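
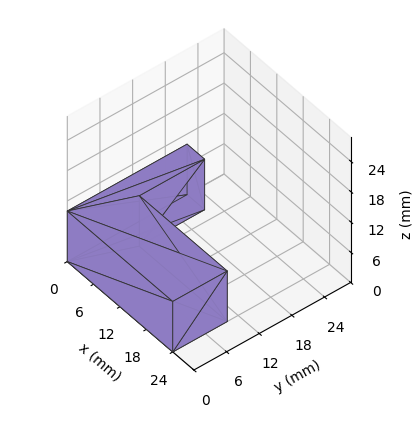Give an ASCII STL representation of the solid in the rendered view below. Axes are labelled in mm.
Reading the render: the shape is an L-shaped prism: outer 24 × 22 mm, arm thicknesses ≈ 10 mm (horizontal) and 4 mm (vertical), extruded 10 mm in z (dimensions read to the nearest mm from the axis ticks). For the STL, each face is triangulated and given an outward normal.

solid part
  facet normal 0.0000 0.0000 -1.0000
    outer loop
      vertex 24.0 10.0 0.0
      vertex 24.0 0.0 0.0
      vertex 0.0 0.0 0.0
    endloop
  endfacet
  facet normal 0.0000 0.0000 -1.0000
    outer loop
      vertex 4.0 10.0 0.0
      vertex 24.0 10.0 0.0
      vertex 0.0 0.0 0.0
    endloop
  endfacet
  facet normal 0.0000 0.0000 -1.0000
    outer loop
      vertex 4.0 22.0 0.0
      vertex 4.0 10.0 0.0
      vertex 0.0 0.0 0.0
    endloop
  endfacet
  facet normal 0.0000 0.0000 -1.0000
    outer loop
      vertex 0.0 22.0 0.0
      vertex 4.0 22.0 0.0
      vertex 0.0 0.0 0.0
    endloop
  endfacet
  facet normal 0.0000 0.0000 1.0000
    outer loop
      vertex 0.0 0.0 10.0
      vertex 24.0 0.0 10.0
      vertex 24.0 10.0 10.0
    endloop
  endfacet
  facet normal 0.0000 0.0000 1.0000
    outer loop
      vertex 0.0 0.0 10.0
      vertex 24.0 10.0 10.0
      vertex 4.0 10.0 10.0
    endloop
  endfacet
  facet normal 0.0000 0.0000 1.0000
    outer loop
      vertex 0.0 0.0 10.0
      vertex 4.0 10.0 10.0
      vertex 4.0 22.0 10.0
    endloop
  endfacet
  facet normal 0.0000 0.0000 1.0000
    outer loop
      vertex 0.0 0.0 10.0
      vertex 4.0 22.0 10.0
      vertex 0.0 22.0 10.0
    endloop
  endfacet
  facet normal 0.0000 -1.0000 0.0000
    outer loop
      vertex 0.0 0.0 0.0
      vertex 24.0 0.0 0.0
      vertex 24.0 0.0 10.0
    endloop
  endfacet
  facet normal 0.0000 -1.0000 0.0000
    outer loop
      vertex 0.0 0.0 0.0
      vertex 24.0 0.0 10.0
      vertex 0.0 0.0 10.0
    endloop
  endfacet
  facet normal 1.0000 0.0000 0.0000
    outer loop
      vertex 24.0 0.0 0.0
      vertex 24.0 10.0 0.0
      vertex 24.0 10.0 10.0
    endloop
  endfacet
  facet normal 1.0000 0.0000 0.0000
    outer loop
      vertex 24.0 0.0 0.0
      vertex 24.0 10.0 10.0
      vertex 24.0 0.0 10.0
    endloop
  endfacet
  facet normal 0.0000 1.0000 0.0000
    outer loop
      vertex 24.0 10.0 0.0
      vertex 4.0 10.0 0.0
      vertex 4.0 10.0 10.0
    endloop
  endfacet
  facet normal 0.0000 1.0000 0.0000
    outer loop
      vertex 24.0 10.0 0.0
      vertex 4.0 10.0 10.0
      vertex 24.0 10.0 10.0
    endloop
  endfacet
  facet normal 1.0000 0.0000 0.0000
    outer loop
      vertex 4.0 10.0 0.0
      vertex 4.0 22.0 0.0
      vertex 4.0 22.0 10.0
    endloop
  endfacet
  facet normal 1.0000 0.0000 0.0000
    outer loop
      vertex 4.0 10.0 0.0
      vertex 4.0 22.0 10.0
      vertex 4.0 10.0 10.0
    endloop
  endfacet
  facet normal 0.0000 1.0000 0.0000
    outer loop
      vertex 4.0 22.0 0.0
      vertex 0.0 22.0 0.0
      vertex 0.0 22.0 10.0
    endloop
  endfacet
  facet normal 0.0000 1.0000 0.0000
    outer loop
      vertex 4.0 22.0 0.0
      vertex 0.0 22.0 10.0
      vertex 4.0 22.0 10.0
    endloop
  endfacet
  facet normal -1.0000 0.0000 0.0000
    outer loop
      vertex 0.0 22.0 0.0
      vertex 0.0 0.0 0.0
      vertex 0.0 0.0 10.0
    endloop
  endfacet
  facet normal -1.0000 0.0000 0.0000
    outer loop
      vertex 0.0 22.0 0.0
      vertex 0.0 0.0 10.0
      vertex 0.0 22.0 10.0
    endloop
  endfacet
endsolid part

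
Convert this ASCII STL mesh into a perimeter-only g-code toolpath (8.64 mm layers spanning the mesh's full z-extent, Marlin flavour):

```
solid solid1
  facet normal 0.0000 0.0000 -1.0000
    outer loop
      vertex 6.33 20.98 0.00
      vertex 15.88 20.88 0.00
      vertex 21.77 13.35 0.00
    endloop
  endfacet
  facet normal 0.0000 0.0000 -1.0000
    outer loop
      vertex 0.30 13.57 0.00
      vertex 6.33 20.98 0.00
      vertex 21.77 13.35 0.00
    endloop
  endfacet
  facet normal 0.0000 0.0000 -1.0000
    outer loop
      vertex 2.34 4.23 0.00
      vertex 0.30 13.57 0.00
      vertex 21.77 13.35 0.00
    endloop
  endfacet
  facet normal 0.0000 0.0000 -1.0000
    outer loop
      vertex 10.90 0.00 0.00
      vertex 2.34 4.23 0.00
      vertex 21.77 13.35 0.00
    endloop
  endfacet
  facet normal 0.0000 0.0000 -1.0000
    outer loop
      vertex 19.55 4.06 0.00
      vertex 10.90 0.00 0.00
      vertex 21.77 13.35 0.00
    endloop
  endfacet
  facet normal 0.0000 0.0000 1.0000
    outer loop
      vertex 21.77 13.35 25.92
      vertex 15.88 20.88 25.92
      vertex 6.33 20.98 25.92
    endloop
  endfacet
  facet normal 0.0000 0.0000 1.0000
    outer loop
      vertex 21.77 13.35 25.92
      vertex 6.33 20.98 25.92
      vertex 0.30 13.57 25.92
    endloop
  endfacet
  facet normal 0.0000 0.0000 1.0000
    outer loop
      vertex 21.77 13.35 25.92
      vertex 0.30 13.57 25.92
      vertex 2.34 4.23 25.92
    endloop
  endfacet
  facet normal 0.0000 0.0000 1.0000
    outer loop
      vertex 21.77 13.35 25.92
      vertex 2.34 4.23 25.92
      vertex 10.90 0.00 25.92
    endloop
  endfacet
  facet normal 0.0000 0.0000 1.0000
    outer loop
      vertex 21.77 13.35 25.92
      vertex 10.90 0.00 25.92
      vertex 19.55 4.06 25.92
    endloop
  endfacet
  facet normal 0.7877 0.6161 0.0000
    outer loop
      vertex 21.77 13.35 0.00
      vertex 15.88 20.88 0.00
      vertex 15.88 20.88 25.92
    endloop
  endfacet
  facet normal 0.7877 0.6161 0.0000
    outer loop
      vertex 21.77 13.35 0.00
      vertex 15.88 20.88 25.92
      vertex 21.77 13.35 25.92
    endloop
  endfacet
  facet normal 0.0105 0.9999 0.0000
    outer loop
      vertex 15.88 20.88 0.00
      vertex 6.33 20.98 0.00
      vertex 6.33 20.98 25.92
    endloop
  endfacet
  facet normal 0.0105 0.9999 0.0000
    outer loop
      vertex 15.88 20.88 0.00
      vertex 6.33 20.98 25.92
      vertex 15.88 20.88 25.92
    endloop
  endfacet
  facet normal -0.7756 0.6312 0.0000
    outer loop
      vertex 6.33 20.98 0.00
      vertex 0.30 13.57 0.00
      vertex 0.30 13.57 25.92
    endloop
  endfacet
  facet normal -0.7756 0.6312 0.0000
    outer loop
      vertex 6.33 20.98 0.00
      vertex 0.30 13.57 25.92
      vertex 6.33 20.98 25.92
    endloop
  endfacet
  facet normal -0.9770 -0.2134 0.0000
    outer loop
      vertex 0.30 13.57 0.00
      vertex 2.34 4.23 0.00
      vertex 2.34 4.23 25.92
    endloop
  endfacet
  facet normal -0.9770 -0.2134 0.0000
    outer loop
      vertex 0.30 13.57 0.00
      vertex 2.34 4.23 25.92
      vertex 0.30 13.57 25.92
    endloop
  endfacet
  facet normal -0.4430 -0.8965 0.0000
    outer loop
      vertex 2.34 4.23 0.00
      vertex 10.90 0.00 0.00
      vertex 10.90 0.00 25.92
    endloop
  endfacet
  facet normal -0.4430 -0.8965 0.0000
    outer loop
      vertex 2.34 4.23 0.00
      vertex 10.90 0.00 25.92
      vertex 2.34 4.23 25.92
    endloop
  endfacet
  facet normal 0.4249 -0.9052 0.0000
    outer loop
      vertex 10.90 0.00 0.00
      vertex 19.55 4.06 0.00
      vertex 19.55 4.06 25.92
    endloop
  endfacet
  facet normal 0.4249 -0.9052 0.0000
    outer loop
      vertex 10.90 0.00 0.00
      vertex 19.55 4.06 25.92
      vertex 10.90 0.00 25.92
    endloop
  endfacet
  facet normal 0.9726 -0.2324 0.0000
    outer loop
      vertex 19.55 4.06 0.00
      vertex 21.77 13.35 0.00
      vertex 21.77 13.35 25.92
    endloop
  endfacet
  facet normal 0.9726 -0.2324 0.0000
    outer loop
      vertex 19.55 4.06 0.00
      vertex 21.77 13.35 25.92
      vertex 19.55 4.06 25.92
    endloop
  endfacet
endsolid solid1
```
; perimeter-only toolpath
G21 ; units = mm
G90 ; absolute positioning
G28 ; home
; layer 1
G0 Z8.64
G0 X21.77 Y13.35
G1 X15.88 Y20.88
G1 X6.33 Y20.98
G1 X0.30 Y13.57
G1 X2.34 Y4.23
G1 X10.90 Y0.00
G1 X19.55 Y4.06
G1 X21.77 Y13.35
; layer 2
G0 Z17.28
G0 X21.77 Y13.35
G1 X15.88 Y20.88
G1 X6.33 Y20.98
G1 X0.30 Y13.57
G1 X2.34 Y4.23
G1 X10.90 Y0.00
G1 X19.55 Y4.06
G1 X21.77 Y13.35
; layer 3
G0 Z25.92
G0 X21.77 Y13.35
G1 X15.88 Y20.88
G1 X6.33 Y20.98
G1 X0.30 Y13.57
G1 X2.34 Y4.23
G1 X10.90 Y0.00
G1 X19.55 Y4.06
G1 X21.77 Y13.35
M2 ; end

The solid is a regular 7-sided prism (a cylinder approximated with 7 flat sides), circumscribed radius ≈ 11 mm, height ≈ 25.9 mm. Slicing at Δz = 8.64 mm — 3 equal slices spanning the solid's height, so layer i sits at z = i·h/3 — gives 3 non-empty perimeters. Each is a 7-segment closed polygon; G0 lifts to the layer z and rapids to the start vertex, then G1 traces the edges.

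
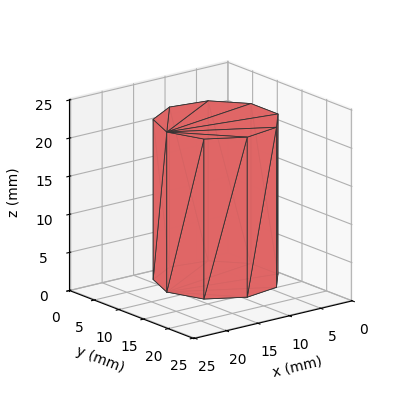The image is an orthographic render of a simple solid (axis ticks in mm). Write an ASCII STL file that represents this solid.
Reading the render: the shape is a regular 9-sided prism (a cylinder approximated with 9 flat sides), circumscribed radius ≈ 8 mm, height ≈ 21 mm (dimensions read to the nearest mm from the axis ticks). For the STL, each face is triangulated and given an outward normal.

solid part
  facet normal 0.0000 0.0000 -1.0000
    outer loop
      vertex 9.389 15.878 0.000
      vertex 14.128 13.142 0.000
      vertex 16.000 8.000 0.000
    endloop
  endfacet
  facet normal 0.0000 0.0000 -1.0000
    outer loop
      vertex 4.000 14.928 0.000
      vertex 9.389 15.878 0.000
      vertex 16.000 8.000 0.000
    endloop
  endfacet
  facet normal 0.0000 0.0000 -1.0000
    outer loop
      vertex 0.482 10.736 0.000
      vertex 4.000 14.928 0.000
      vertex 16.000 8.000 0.000
    endloop
  endfacet
  facet normal 0.0000 0.0000 -1.0000
    outer loop
      vertex 0.482 5.264 0.000
      vertex 0.482 10.736 0.000
      vertex 16.000 8.000 0.000
    endloop
  endfacet
  facet normal 0.0000 0.0000 -1.0000
    outer loop
      vertex 4.000 1.072 0.000
      vertex 0.482 5.264 0.000
      vertex 16.000 8.000 0.000
    endloop
  endfacet
  facet normal 0.0000 0.0000 -1.0000
    outer loop
      vertex 9.389 0.122 0.000
      vertex 4.000 1.072 0.000
      vertex 16.000 8.000 0.000
    endloop
  endfacet
  facet normal 0.0000 0.0000 -1.0000
    outer loop
      vertex 14.128 2.858 0.000
      vertex 9.389 0.122 0.000
      vertex 16.000 8.000 0.000
    endloop
  endfacet
  facet normal 0.0000 0.0000 1.0000
    outer loop
      vertex 16.000 8.000 21.000
      vertex 14.128 13.142 21.000
      vertex 9.389 15.878 21.000
    endloop
  endfacet
  facet normal 0.0000 0.0000 1.0000
    outer loop
      vertex 16.000 8.000 21.000
      vertex 9.389 15.878 21.000
      vertex 4.000 14.928 21.000
    endloop
  endfacet
  facet normal 0.0000 0.0000 1.0000
    outer loop
      vertex 16.000 8.000 21.000
      vertex 4.000 14.928 21.000
      vertex 0.482 10.736 21.000
    endloop
  endfacet
  facet normal 0.0000 0.0000 1.0000
    outer loop
      vertex 16.000 8.000 21.000
      vertex 0.482 10.736 21.000
      vertex 0.482 5.264 21.000
    endloop
  endfacet
  facet normal 0.0000 0.0000 1.0000
    outer loop
      vertex 16.000 8.000 21.000
      vertex 0.482 5.264 21.000
      vertex 4.000 1.072 21.000
    endloop
  endfacet
  facet normal 0.0000 0.0000 1.0000
    outer loop
      vertex 16.000 8.000 21.000
      vertex 4.000 1.072 21.000
      vertex 9.389 0.122 21.000
    endloop
  endfacet
  facet normal 0.0000 0.0000 1.0000
    outer loop
      vertex 16.000 8.000 21.000
      vertex 9.389 0.122 21.000
      vertex 14.128 2.858 21.000
    endloop
  endfacet
  facet normal 0.9397 0.3421 0.0000
    outer loop
      vertex 16.000 8.000 0.000
      vertex 14.128 13.142 0.000
      vertex 14.128 13.142 21.000
    endloop
  endfacet
  facet normal 0.9397 0.3421 0.0000
    outer loop
      vertex 16.000 8.000 0.000
      vertex 14.128 13.142 21.000
      vertex 16.000 8.000 21.000
    endloop
  endfacet
  facet normal 0.5000 0.8660 0.0000
    outer loop
      vertex 14.128 13.142 0.000
      vertex 9.389 15.878 0.000
      vertex 9.389 15.878 21.000
    endloop
  endfacet
  facet normal 0.5000 0.8660 0.0000
    outer loop
      vertex 14.128 13.142 0.000
      vertex 9.389 15.878 21.000
      vertex 14.128 13.142 21.000
    endloop
  endfacet
  facet normal -0.1736 0.9848 0.0000
    outer loop
      vertex 9.389 15.878 0.000
      vertex 4.000 14.928 0.000
      vertex 4.000 14.928 21.000
    endloop
  endfacet
  facet normal -0.1736 0.9848 0.0000
    outer loop
      vertex 9.389 15.878 0.000
      vertex 4.000 14.928 21.000
      vertex 9.389 15.878 21.000
    endloop
  endfacet
  facet normal -0.7660 0.6428 0.0000
    outer loop
      vertex 4.000 14.928 0.000
      vertex 0.482 10.736 0.000
      vertex 0.482 10.736 21.000
    endloop
  endfacet
  facet normal -0.7660 0.6428 0.0000
    outer loop
      vertex 4.000 14.928 0.000
      vertex 0.482 10.736 21.000
      vertex 4.000 14.928 21.000
    endloop
  endfacet
  facet normal -1.0000 0.0000 0.0000
    outer loop
      vertex 0.482 10.736 0.000
      vertex 0.482 5.264 0.000
      vertex 0.482 5.264 21.000
    endloop
  endfacet
  facet normal -1.0000 0.0000 0.0000
    outer loop
      vertex 0.482 10.736 0.000
      vertex 0.482 5.264 21.000
      vertex 0.482 10.736 21.000
    endloop
  endfacet
  facet normal -0.7660 -0.6428 0.0000
    outer loop
      vertex 0.482 5.264 0.000
      vertex 4.000 1.072 0.000
      vertex 4.000 1.072 21.000
    endloop
  endfacet
  facet normal -0.7660 -0.6428 0.0000
    outer loop
      vertex 0.482 5.264 0.000
      vertex 4.000 1.072 21.000
      vertex 0.482 5.264 21.000
    endloop
  endfacet
  facet normal -0.1736 -0.9848 0.0000
    outer loop
      vertex 4.000 1.072 0.000
      vertex 9.389 0.122 0.000
      vertex 9.389 0.122 21.000
    endloop
  endfacet
  facet normal -0.1736 -0.9848 0.0000
    outer loop
      vertex 4.000 1.072 0.000
      vertex 9.389 0.122 21.000
      vertex 4.000 1.072 21.000
    endloop
  endfacet
  facet normal 0.5000 -0.8660 0.0000
    outer loop
      vertex 9.389 0.122 0.000
      vertex 14.128 2.858 0.000
      vertex 14.128 2.858 21.000
    endloop
  endfacet
  facet normal 0.5000 -0.8660 0.0000
    outer loop
      vertex 9.389 0.122 0.000
      vertex 14.128 2.858 21.000
      vertex 9.389 0.122 21.000
    endloop
  endfacet
  facet normal 0.9397 -0.3421 0.0000
    outer loop
      vertex 14.128 2.858 0.000
      vertex 16.000 8.000 0.000
      vertex 16.000 8.000 21.000
    endloop
  endfacet
  facet normal 0.9397 -0.3421 0.0000
    outer loop
      vertex 14.128 2.858 0.000
      vertex 16.000 8.000 21.000
      vertex 14.128 2.858 21.000
    endloop
  endfacet
endsolid part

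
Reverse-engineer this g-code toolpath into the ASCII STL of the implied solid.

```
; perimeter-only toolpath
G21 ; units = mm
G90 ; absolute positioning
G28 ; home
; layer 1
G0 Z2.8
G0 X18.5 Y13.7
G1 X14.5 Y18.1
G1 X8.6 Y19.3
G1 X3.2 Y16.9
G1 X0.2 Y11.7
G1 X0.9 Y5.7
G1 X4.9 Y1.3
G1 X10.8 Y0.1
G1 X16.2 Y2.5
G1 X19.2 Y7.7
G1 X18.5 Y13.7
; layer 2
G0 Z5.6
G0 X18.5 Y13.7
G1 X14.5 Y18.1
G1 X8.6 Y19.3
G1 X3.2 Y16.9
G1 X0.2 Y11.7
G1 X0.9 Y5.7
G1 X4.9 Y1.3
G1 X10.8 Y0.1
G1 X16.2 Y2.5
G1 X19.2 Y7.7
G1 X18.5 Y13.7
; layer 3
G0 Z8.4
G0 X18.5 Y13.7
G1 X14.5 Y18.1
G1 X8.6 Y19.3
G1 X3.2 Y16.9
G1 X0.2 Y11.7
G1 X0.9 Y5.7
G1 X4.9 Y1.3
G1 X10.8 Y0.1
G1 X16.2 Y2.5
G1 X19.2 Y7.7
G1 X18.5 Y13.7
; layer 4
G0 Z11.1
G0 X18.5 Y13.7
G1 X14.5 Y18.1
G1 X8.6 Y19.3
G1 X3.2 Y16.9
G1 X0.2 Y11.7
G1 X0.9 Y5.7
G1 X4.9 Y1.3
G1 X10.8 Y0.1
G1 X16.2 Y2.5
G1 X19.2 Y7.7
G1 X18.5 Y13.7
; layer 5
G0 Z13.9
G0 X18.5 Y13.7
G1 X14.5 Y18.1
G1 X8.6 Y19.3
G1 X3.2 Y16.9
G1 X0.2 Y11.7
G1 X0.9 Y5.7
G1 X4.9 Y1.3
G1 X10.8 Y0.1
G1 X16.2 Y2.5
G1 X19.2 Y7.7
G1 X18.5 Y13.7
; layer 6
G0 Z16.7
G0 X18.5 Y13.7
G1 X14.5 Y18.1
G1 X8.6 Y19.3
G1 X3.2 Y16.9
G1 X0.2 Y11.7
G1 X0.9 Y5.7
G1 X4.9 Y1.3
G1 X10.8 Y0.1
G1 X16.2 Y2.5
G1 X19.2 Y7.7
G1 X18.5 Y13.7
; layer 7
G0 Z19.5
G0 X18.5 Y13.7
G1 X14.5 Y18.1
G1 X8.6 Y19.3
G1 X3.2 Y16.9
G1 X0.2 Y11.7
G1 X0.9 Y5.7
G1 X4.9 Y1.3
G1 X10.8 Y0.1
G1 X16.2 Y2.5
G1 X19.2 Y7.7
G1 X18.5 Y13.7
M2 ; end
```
solid part
  facet normal 0.0000 0.0000 -1.0000
    outer loop
      vertex 8.6 19.3 0.0
      vertex 14.5 18.1 0.0
      vertex 18.5 13.7 0.0
    endloop
  endfacet
  facet normal 0.0000 0.0000 -1.0000
    outer loop
      vertex 3.2 16.9 0.0
      vertex 8.6 19.3 0.0
      vertex 18.5 13.7 0.0
    endloop
  endfacet
  facet normal 0.0000 0.0000 -1.0000
    outer loop
      vertex 0.2 11.7 0.0
      vertex 3.2 16.9 0.0
      vertex 18.5 13.7 0.0
    endloop
  endfacet
  facet normal 0.0000 0.0000 -1.0000
    outer loop
      vertex 0.9 5.7 0.0
      vertex 0.2 11.7 0.0
      vertex 18.5 13.7 0.0
    endloop
  endfacet
  facet normal 0.0000 0.0000 -1.0000
    outer loop
      vertex 4.9 1.3 0.0
      vertex 0.9 5.7 0.0
      vertex 18.5 13.7 0.0
    endloop
  endfacet
  facet normal 0.0000 0.0000 -1.0000
    outer loop
      vertex 10.8 0.1 0.0
      vertex 4.9 1.3 0.0
      vertex 18.5 13.7 0.0
    endloop
  endfacet
  facet normal 0.0000 0.0000 -1.0000
    outer loop
      vertex 16.2 2.5 0.0
      vertex 10.8 0.1 0.0
      vertex 18.5 13.7 0.0
    endloop
  endfacet
  facet normal 0.0000 0.0000 -1.0000
    outer loop
      vertex 19.2 7.7 0.0
      vertex 16.2 2.5 0.0
      vertex 18.5 13.7 0.0
    endloop
  endfacet
  facet normal 0.0000 0.0000 1.0000
    outer loop
      vertex 18.5 13.7 19.5
      vertex 14.5 18.1 19.5
      vertex 8.6 19.3 19.5
    endloop
  endfacet
  facet normal 0.0000 0.0000 1.0000
    outer loop
      vertex 18.5 13.7 19.5
      vertex 8.6 19.3 19.5
      vertex 3.2 16.9 19.5
    endloop
  endfacet
  facet normal 0.0000 0.0000 1.0000
    outer loop
      vertex 18.5 13.7 19.5
      vertex 3.2 16.9 19.5
      vertex 0.2 11.7 19.5
    endloop
  endfacet
  facet normal 0.0000 0.0000 1.0000
    outer loop
      vertex 18.5 13.7 19.5
      vertex 0.2 11.7 19.5
      vertex 0.9 5.7 19.5
    endloop
  endfacet
  facet normal 0.0000 0.0000 1.0000
    outer loop
      vertex 18.5 13.7 19.5
      vertex 0.9 5.7 19.5
      vertex 4.9 1.3 19.5
    endloop
  endfacet
  facet normal 0.0000 0.0000 1.0000
    outer loop
      vertex 18.5 13.7 19.5
      vertex 4.9 1.3 19.5
      vertex 10.8 0.1 19.5
    endloop
  endfacet
  facet normal 0.0000 0.0000 1.0000
    outer loop
      vertex 18.5 13.7 19.5
      vertex 10.8 0.1 19.5
      vertex 16.2 2.5 19.5
    endloop
  endfacet
  facet normal 0.0000 0.0000 1.0000
    outer loop
      vertex 18.5 13.7 19.5
      vertex 16.2 2.5 19.5
      vertex 19.2 7.7 19.5
    endloop
  endfacet
  facet normal 0.7399 0.6727 0.0000
    outer loop
      vertex 18.5 13.7 0.0
      vertex 14.5 18.1 0.0
      vertex 14.5 18.1 19.5
    endloop
  endfacet
  facet normal 0.7399 0.6727 0.0000
    outer loop
      vertex 18.5 13.7 0.0
      vertex 14.5 18.1 19.5
      vertex 18.5 13.7 19.5
    endloop
  endfacet
  facet normal 0.1993 0.9799 0.0000
    outer loop
      vertex 14.5 18.1 0.0
      vertex 8.6 19.3 0.0
      vertex 8.6 19.3 19.5
    endloop
  endfacet
  facet normal 0.1993 0.9799 0.0000
    outer loop
      vertex 14.5 18.1 0.0
      vertex 8.6 19.3 19.5
      vertex 14.5 18.1 19.5
    endloop
  endfacet
  facet normal -0.4061 0.9138 0.0000
    outer loop
      vertex 8.6 19.3 0.0
      vertex 3.2 16.9 0.0
      vertex 3.2 16.9 19.5
    endloop
  endfacet
  facet normal -0.4061 0.9138 0.0000
    outer loop
      vertex 8.6 19.3 0.0
      vertex 3.2 16.9 19.5
      vertex 8.6 19.3 19.5
    endloop
  endfacet
  facet normal -0.8662 0.4997 0.0000
    outer loop
      vertex 3.2 16.9 0.0
      vertex 0.2 11.7 0.0
      vertex 0.2 11.7 19.5
    endloop
  endfacet
  facet normal -0.8662 0.4997 0.0000
    outer loop
      vertex 3.2 16.9 0.0
      vertex 0.2 11.7 19.5
      vertex 3.2 16.9 19.5
    endloop
  endfacet
  facet normal -0.9933 -0.1159 0.0000
    outer loop
      vertex 0.2 11.7 0.0
      vertex 0.9 5.7 0.0
      vertex 0.9 5.7 19.5
    endloop
  endfacet
  facet normal -0.9933 -0.1159 0.0000
    outer loop
      vertex 0.2 11.7 0.0
      vertex 0.9 5.7 19.5
      vertex 0.2 11.7 19.5
    endloop
  endfacet
  facet normal -0.7399 -0.6727 0.0000
    outer loop
      vertex 0.9 5.7 0.0
      vertex 4.9 1.3 0.0
      vertex 4.9 1.3 19.5
    endloop
  endfacet
  facet normal -0.7399 -0.6727 0.0000
    outer loop
      vertex 0.9 5.7 0.0
      vertex 4.9 1.3 19.5
      vertex 0.9 5.7 19.5
    endloop
  endfacet
  facet normal -0.1993 -0.9799 0.0000
    outer loop
      vertex 4.9 1.3 0.0
      vertex 10.8 0.1 0.0
      vertex 10.8 0.1 19.5
    endloop
  endfacet
  facet normal -0.1993 -0.9799 0.0000
    outer loop
      vertex 4.9 1.3 0.0
      vertex 10.8 0.1 19.5
      vertex 4.9 1.3 19.5
    endloop
  endfacet
  facet normal 0.4061 -0.9138 0.0000
    outer loop
      vertex 10.8 0.1 0.0
      vertex 16.2 2.5 0.0
      vertex 16.2 2.5 19.5
    endloop
  endfacet
  facet normal 0.4061 -0.9138 0.0000
    outer loop
      vertex 10.8 0.1 0.0
      vertex 16.2 2.5 19.5
      vertex 10.8 0.1 19.5
    endloop
  endfacet
  facet normal 0.8662 -0.4997 0.0000
    outer loop
      vertex 16.2 2.5 0.0
      vertex 19.2 7.7 0.0
      vertex 19.2 7.7 19.5
    endloop
  endfacet
  facet normal 0.8662 -0.4997 0.0000
    outer loop
      vertex 16.2 2.5 0.0
      vertex 19.2 7.7 19.5
      vertex 16.2 2.5 19.5
    endloop
  endfacet
  facet normal 0.9933 0.1159 0.0000
    outer loop
      vertex 19.2 7.7 0.0
      vertex 18.5 13.7 0.0
      vertex 18.5 13.7 19.5
    endloop
  endfacet
  facet normal 0.9933 0.1159 0.0000
    outer loop
      vertex 19.2 7.7 0.0
      vertex 18.5 13.7 19.5
      vertex 19.2 7.7 19.5
    endloop
  endfacet
endsolid part

The G0 Z moves step by Δz≈2.8 mm. Every layer's G1 loop is the same polygon, so the solid is a straight extrusion of it from z=0 to z≈19.5. Closing with flat bottom and top caps and triangulating gives 36 facets — a regular 10-sided prism (a cylinder approximated with 10 flat sides), circumscribed radius ≈ 9.7 mm, height ≈ 19.5 mm.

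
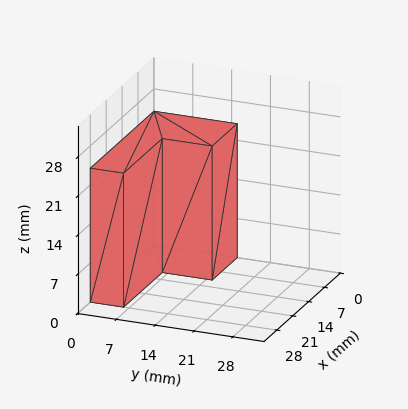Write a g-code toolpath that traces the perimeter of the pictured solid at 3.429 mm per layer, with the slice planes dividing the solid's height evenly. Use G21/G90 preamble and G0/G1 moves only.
Reading the render: the shape is an L-shaped prism: outer 28 × 15 mm, arm thicknesses ≈ 6 mm (horizontal) and 11 mm (vertical), extruded 24 mm in z (dimensions read to the nearest mm from the axis ticks). For the g-code, the solid's height is divided into equal slices at the stated Δz and each level perimeter traced with G1 moves after a G0 lift.

; perimeter-only toolpath
G21 ; units = mm
G90 ; absolute positioning
G28 ; home
; layer 1
G0 Z3.429
G0 X0.000 Y0.000
G1 X28.000 Y0.000
G1 X28.000 Y6.000
G1 X11.000 Y6.000
G1 X11.000 Y15.000
G1 X0.000 Y15.000
G1 X0.000 Y0.000
; layer 2
G0 Z6.857
G0 X0.000 Y0.000
G1 X28.000 Y0.000
G1 X28.000 Y6.000
G1 X11.000 Y6.000
G1 X11.000 Y15.000
G1 X0.000 Y15.000
G1 X0.000 Y0.000
; layer 3
G0 Z10.286
G0 X0.000 Y0.000
G1 X28.000 Y0.000
G1 X28.000 Y6.000
G1 X11.000 Y6.000
G1 X11.000 Y15.000
G1 X0.000 Y15.000
G1 X0.000 Y0.000
; layer 4
G0 Z13.714
G0 X0.000 Y0.000
G1 X28.000 Y0.000
G1 X28.000 Y6.000
G1 X11.000 Y6.000
G1 X11.000 Y15.000
G1 X0.000 Y15.000
G1 X0.000 Y0.000
; layer 5
G0 Z17.143
G0 X0.000 Y0.000
G1 X28.000 Y0.000
G1 X28.000 Y6.000
G1 X11.000 Y6.000
G1 X11.000 Y15.000
G1 X0.000 Y15.000
G1 X0.000 Y0.000
; layer 6
G0 Z20.571
G0 X0.000 Y0.000
G1 X28.000 Y0.000
G1 X28.000 Y6.000
G1 X11.000 Y6.000
G1 X11.000 Y15.000
G1 X0.000 Y15.000
G1 X0.000 Y0.000
; layer 7
G0 Z24.000
G0 X0.000 Y0.000
G1 X28.000 Y0.000
G1 X28.000 Y6.000
G1 X11.000 Y6.000
G1 X11.000 Y15.000
G1 X0.000 Y15.000
G1 X0.000 Y0.000
M2 ; end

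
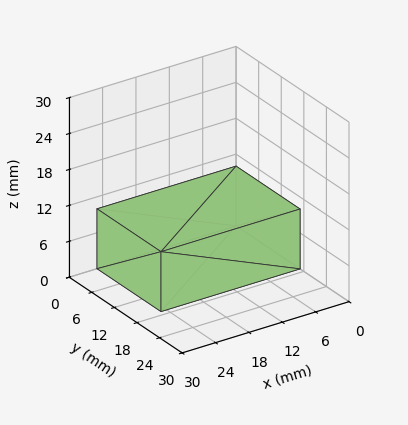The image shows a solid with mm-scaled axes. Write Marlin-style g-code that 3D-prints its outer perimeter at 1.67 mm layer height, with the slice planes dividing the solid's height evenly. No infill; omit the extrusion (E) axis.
Reading the render: the shape is a rectangular box, roughly 25 × 17 mm footprint and 10 mm tall (dimensions read to the nearest mm from the axis ticks). For the g-code, the solid's height is divided into equal slices at the stated Δz and each level perimeter traced with G1 moves after a G0 lift.

; perimeter-only toolpath
G21 ; units = mm
G90 ; absolute positioning
G28 ; home
; layer 1
G0 Z1.67
G0 X0.00 Y0.00
G1 X25.00 Y0.00
G1 X25.00 Y17.00
G1 X0.00 Y17.00
G1 X0.00 Y0.00
; layer 2
G0 Z3.33
G0 X0.00 Y0.00
G1 X25.00 Y0.00
G1 X25.00 Y17.00
G1 X0.00 Y17.00
G1 X0.00 Y0.00
; layer 3
G0 Z5.00
G0 X0.00 Y0.00
G1 X25.00 Y0.00
G1 X25.00 Y17.00
G1 X0.00 Y17.00
G1 X0.00 Y0.00
; layer 4
G0 Z6.67
G0 X0.00 Y0.00
G1 X25.00 Y0.00
G1 X25.00 Y17.00
G1 X0.00 Y17.00
G1 X0.00 Y0.00
; layer 5
G0 Z8.33
G0 X0.00 Y0.00
G1 X25.00 Y0.00
G1 X25.00 Y17.00
G1 X0.00 Y17.00
G1 X0.00 Y0.00
; layer 6
G0 Z10.00
G0 X0.00 Y0.00
G1 X25.00 Y0.00
G1 X25.00 Y17.00
G1 X0.00 Y17.00
G1 X0.00 Y0.00
M2 ; end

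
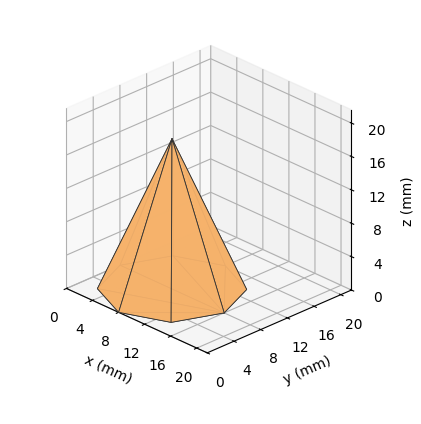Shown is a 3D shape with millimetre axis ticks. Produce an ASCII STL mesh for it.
Reading the render: the shape is a regular 8-sided pyramid, base circumscribed radius ≈ 8 mm, apex at z ≈ 18 mm (dimensions read to the nearest mm from the axis ticks). For the STL, each face is triangulated and given an outward normal.

solid part
  facet normal 0.0000 0.0000 -1.0000
    outer loop
      vertex 8.000 16.000 0.000
      vertex 13.657 13.657 0.000
      vertex 16.000 8.000 0.000
    endloop
  endfacet
  facet normal 0.0000 0.0000 -1.0000
    outer loop
      vertex 2.343 13.657 0.000
      vertex 8.000 16.000 0.000
      vertex 16.000 8.000 0.000
    endloop
  endfacet
  facet normal 0.0000 0.0000 -1.0000
    outer loop
      vertex 0.000 8.000 0.000
      vertex 2.343 13.657 0.000
      vertex 16.000 8.000 0.000
    endloop
  endfacet
  facet normal 0.0000 0.0000 -1.0000
    outer loop
      vertex 2.343 2.343 0.000
      vertex 0.000 8.000 0.000
      vertex 16.000 8.000 0.000
    endloop
  endfacet
  facet normal 0.0000 0.0000 -1.0000
    outer loop
      vertex 8.000 0.000 0.000
      vertex 2.343 2.343 0.000
      vertex 16.000 8.000 0.000
    endloop
  endfacet
  facet normal 0.0000 0.0000 -1.0000
    outer loop
      vertex 13.657 2.343 0.000
      vertex 8.000 0.000 0.000
      vertex 16.000 8.000 0.000
    endloop
  endfacet
  facet normal 0.8546 0.3540 0.3798
    outer loop
      vertex 16.000 8.000 0.000
      vertex 13.657 13.657 0.000
      vertex 8.000 8.000 18.000
    endloop
  endfacet
  facet normal 0.3540 0.8546 0.3798
    outer loop
      vertex 13.657 13.657 0.000
      vertex 8.000 16.000 0.000
      vertex 8.000 8.000 18.000
    endloop
  endfacet
  facet normal -0.3540 0.8546 0.3798
    outer loop
      vertex 8.000 16.000 0.000
      vertex 2.343 13.657 0.000
      vertex 8.000 8.000 18.000
    endloop
  endfacet
  facet normal -0.8546 0.3540 0.3798
    outer loop
      vertex 2.343 13.657 0.000
      vertex 0.000 8.000 0.000
      vertex 8.000 8.000 18.000
    endloop
  endfacet
  facet normal -0.8546 -0.3540 0.3798
    outer loop
      vertex 0.000 8.000 0.000
      vertex 2.343 2.343 0.000
      vertex 8.000 8.000 18.000
    endloop
  endfacet
  facet normal -0.3540 -0.8546 0.3798
    outer loop
      vertex 2.343 2.343 0.000
      vertex 8.000 0.000 0.000
      vertex 8.000 8.000 18.000
    endloop
  endfacet
  facet normal 0.3540 -0.8546 0.3798
    outer loop
      vertex 8.000 0.000 0.000
      vertex 13.657 2.343 0.000
      vertex 8.000 8.000 18.000
    endloop
  endfacet
  facet normal 0.8546 -0.3540 0.3798
    outer loop
      vertex 13.657 2.343 0.000
      vertex 16.000 8.000 0.000
      vertex 8.000 8.000 18.000
    endloop
  endfacet
endsolid part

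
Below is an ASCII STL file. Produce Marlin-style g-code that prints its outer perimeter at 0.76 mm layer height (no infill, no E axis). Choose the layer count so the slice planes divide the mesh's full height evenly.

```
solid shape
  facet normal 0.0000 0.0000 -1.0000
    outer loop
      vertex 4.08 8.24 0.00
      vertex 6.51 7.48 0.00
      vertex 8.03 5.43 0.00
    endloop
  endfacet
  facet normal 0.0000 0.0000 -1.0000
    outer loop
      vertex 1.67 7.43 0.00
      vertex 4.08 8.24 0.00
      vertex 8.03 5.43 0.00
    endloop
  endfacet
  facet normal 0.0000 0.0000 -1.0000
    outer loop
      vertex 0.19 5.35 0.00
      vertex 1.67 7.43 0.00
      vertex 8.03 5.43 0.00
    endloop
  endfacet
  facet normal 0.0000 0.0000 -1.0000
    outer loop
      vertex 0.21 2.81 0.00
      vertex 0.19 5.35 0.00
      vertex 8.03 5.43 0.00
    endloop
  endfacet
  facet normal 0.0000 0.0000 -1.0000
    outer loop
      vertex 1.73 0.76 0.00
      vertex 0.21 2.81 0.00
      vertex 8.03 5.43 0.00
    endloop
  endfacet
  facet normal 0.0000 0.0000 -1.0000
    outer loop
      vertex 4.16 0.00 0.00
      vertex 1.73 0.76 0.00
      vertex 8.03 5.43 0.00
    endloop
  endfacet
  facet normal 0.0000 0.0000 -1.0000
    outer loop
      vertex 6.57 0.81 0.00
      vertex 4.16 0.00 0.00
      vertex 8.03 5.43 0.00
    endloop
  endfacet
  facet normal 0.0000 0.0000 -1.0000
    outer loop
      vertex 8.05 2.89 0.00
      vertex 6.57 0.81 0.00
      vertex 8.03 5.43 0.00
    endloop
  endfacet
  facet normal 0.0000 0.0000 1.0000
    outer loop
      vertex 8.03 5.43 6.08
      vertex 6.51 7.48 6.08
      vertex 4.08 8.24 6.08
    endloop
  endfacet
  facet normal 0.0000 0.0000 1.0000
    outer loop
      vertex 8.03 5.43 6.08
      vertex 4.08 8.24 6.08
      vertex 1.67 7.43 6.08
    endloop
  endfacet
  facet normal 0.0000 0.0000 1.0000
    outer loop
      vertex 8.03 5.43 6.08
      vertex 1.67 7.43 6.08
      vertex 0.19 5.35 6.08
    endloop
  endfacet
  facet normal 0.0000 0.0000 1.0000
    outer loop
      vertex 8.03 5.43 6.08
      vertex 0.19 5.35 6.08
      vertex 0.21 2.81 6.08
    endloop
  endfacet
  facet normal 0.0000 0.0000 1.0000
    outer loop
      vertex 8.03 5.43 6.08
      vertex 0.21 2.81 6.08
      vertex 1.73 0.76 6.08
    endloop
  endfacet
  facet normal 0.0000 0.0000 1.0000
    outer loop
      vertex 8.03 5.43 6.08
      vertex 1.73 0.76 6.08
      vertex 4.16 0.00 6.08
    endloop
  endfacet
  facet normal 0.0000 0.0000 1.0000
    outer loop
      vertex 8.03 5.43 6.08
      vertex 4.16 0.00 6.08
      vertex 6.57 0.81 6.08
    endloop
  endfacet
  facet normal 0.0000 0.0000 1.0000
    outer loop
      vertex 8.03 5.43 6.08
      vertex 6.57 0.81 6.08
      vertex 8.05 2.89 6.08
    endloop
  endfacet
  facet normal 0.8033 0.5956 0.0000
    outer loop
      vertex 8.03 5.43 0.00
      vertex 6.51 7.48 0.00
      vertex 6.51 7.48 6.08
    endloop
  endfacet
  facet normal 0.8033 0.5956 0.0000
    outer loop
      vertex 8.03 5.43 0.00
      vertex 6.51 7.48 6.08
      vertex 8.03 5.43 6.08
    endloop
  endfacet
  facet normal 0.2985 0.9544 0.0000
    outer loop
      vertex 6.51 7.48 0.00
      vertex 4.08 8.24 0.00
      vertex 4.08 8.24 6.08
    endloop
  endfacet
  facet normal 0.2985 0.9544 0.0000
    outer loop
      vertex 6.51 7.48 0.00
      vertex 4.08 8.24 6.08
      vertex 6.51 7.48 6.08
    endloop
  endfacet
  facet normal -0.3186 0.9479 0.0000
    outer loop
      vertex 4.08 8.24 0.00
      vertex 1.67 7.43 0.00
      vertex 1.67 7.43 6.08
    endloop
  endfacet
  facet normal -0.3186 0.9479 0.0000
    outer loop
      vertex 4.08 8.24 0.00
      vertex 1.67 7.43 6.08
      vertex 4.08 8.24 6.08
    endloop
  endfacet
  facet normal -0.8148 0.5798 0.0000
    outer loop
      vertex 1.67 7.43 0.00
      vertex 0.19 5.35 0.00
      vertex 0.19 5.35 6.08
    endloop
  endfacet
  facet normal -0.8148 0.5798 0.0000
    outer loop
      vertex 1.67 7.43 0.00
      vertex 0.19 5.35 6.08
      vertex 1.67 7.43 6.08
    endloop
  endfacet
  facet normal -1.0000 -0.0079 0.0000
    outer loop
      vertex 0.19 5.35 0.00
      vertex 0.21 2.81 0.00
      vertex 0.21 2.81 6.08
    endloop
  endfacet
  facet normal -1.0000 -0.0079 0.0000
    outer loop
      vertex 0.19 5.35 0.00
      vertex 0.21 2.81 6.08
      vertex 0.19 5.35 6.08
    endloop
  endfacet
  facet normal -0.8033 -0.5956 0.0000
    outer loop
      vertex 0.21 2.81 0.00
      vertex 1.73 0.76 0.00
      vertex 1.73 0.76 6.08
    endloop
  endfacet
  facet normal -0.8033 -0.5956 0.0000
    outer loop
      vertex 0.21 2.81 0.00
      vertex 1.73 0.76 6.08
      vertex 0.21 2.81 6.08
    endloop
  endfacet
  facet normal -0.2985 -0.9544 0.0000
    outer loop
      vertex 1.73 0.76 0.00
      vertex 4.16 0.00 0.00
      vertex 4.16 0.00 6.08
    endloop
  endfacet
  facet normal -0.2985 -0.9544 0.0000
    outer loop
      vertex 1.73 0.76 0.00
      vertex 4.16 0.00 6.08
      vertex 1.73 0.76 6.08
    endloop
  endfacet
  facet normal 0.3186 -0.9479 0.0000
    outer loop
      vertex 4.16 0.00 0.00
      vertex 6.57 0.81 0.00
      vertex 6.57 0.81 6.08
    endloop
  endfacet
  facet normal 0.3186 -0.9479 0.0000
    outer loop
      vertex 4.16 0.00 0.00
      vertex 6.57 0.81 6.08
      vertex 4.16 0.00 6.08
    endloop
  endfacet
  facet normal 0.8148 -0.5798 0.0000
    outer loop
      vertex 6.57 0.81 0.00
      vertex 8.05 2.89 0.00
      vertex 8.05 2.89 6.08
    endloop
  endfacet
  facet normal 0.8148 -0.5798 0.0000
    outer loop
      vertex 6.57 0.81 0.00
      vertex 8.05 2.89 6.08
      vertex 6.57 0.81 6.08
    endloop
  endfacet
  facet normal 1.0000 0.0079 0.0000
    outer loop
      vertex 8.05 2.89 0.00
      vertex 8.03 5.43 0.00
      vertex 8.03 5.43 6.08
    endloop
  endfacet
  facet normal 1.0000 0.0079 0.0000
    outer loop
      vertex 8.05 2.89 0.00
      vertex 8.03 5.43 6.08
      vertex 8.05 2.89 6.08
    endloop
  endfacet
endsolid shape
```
; perimeter-only toolpath
G21 ; units = mm
G90 ; absolute positioning
G28 ; home
; layer 1
G0 Z0.76
G0 X8.03 Y5.43
G1 X6.51 Y7.48
G1 X4.08 Y8.24
G1 X1.67 Y7.43
G1 X0.19 Y5.35
G1 X0.21 Y2.81
G1 X1.73 Y0.76
G1 X4.16 Y0.00
G1 X6.57 Y0.81
G1 X8.05 Y2.89
G1 X8.03 Y5.43
; layer 2
G0 Z1.52
G0 X8.03 Y5.43
G1 X6.51 Y7.48
G1 X4.08 Y8.24
G1 X1.67 Y7.43
G1 X0.19 Y5.35
G1 X0.21 Y2.81
G1 X1.73 Y0.76
G1 X4.16 Y0.00
G1 X6.57 Y0.81
G1 X8.05 Y2.89
G1 X8.03 Y5.43
; layer 3
G0 Z2.28
G0 X8.03 Y5.43
G1 X6.51 Y7.48
G1 X4.08 Y8.24
G1 X1.67 Y7.43
G1 X0.19 Y5.35
G1 X0.21 Y2.81
G1 X1.73 Y0.76
G1 X4.16 Y0.00
G1 X6.57 Y0.81
G1 X8.05 Y2.89
G1 X8.03 Y5.43
; layer 4
G0 Z3.04
G0 X8.03 Y5.43
G1 X6.51 Y7.48
G1 X4.08 Y8.24
G1 X1.67 Y7.43
G1 X0.19 Y5.35
G1 X0.21 Y2.81
G1 X1.73 Y0.76
G1 X4.16 Y0.00
G1 X6.57 Y0.81
G1 X8.05 Y2.89
G1 X8.03 Y5.43
; layer 5
G0 Z3.80
G0 X8.03 Y5.43
G1 X6.51 Y7.48
G1 X4.08 Y8.24
G1 X1.67 Y7.43
G1 X0.19 Y5.35
G1 X0.21 Y2.81
G1 X1.73 Y0.76
G1 X4.16 Y0.00
G1 X6.57 Y0.81
G1 X8.05 Y2.89
G1 X8.03 Y5.43
; layer 6
G0 Z4.56
G0 X8.03 Y5.43
G1 X6.51 Y7.48
G1 X4.08 Y8.24
G1 X1.67 Y7.43
G1 X0.19 Y5.35
G1 X0.21 Y2.81
G1 X1.73 Y0.76
G1 X4.16 Y0.00
G1 X6.57 Y0.81
G1 X8.05 Y2.89
G1 X8.03 Y5.43
; layer 7
G0 Z5.32
G0 X8.03 Y5.43
G1 X6.51 Y7.48
G1 X4.08 Y8.24
G1 X1.67 Y7.43
G1 X0.19 Y5.35
G1 X0.21 Y2.81
G1 X1.73 Y0.76
G1 X4.16 Y0.00
G1 X6.57 Y0.81
G1 X8.05 Y2.89
G1 X8.03 Y5.43
; layer 8
G0 Z6.08
G0 X8.03 Y5.43
G1 X6.51 Y7.48
G1 X4.08 Y8.24
G1 X1.67 Y7.43
G1 X0.19 Y5.35
G1 X0.21 Y2.81
G1 X1.73 Y0.76
G1 X4.16 Y0.00
G1 X6.57 Y0.81
G1 X8.05 Y2.89
G1 X8.03 Y5.43
M2 ; end

The solid is a regular 10-sided prism (a cylinder approximated with 10 flat sides), circumscribed radius ≈ 4.12 mm, height ≈ 6.08 mm. Slicing at Δz = 0.76 mm — 8 equal slices spanning the solid's height, so layer i sits at z = i·h/8 — gives 8 non-empty perimeters. Each is a 10-segment closed polygon; G0 lifts to the layer z and rapids to the start vertex, then G1 traces the edges.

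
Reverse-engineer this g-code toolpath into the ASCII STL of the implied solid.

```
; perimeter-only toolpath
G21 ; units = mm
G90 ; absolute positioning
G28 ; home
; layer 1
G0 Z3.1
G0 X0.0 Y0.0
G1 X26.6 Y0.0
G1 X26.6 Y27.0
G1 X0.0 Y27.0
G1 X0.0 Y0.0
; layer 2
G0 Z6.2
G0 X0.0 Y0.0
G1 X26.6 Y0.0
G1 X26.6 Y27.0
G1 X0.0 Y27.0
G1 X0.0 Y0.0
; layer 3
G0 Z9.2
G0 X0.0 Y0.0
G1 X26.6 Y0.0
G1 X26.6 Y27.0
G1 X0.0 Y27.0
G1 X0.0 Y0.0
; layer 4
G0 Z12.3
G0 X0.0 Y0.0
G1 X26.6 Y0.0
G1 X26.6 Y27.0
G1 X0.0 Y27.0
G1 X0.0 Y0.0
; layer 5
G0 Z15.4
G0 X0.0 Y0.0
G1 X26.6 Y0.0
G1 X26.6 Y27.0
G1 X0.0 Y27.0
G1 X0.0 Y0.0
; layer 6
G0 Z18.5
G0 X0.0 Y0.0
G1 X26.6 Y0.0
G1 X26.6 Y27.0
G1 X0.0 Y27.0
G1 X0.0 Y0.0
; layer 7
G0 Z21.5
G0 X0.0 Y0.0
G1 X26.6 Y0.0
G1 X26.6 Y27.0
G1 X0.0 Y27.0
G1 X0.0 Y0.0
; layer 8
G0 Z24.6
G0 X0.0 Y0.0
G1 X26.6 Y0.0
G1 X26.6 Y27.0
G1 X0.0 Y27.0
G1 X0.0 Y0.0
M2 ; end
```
solid part
  facet normal 0.0000 0.0000 -1.0000
    outer loop
      vertex 26.6 27.0 0.0
      vertex 26.6 0.0 0.0
      vertex 0.0 0.0 0.0
    endloop
  endfacet
  facet normal 0.0000 0.0000 -1.0000
    outer loop
      vertex 0.0 27.0 0.0
      vertex 26.6 27.0 0.0
      vertex 0.0 0.0 0.0
    endloop
  endfacet
  facet normal 0.0000 0.0000 1.0000
    outer loop
      vertex 0.0 0.0 24.6
      vertex 26.6 0.0 24.6
      vertex 26.6 27.0 24.6
    endloop
  endfacet
  facet normal 0.0000 0.0000 1.0000
    outer loop
      vertex 0.0 0.0 24.6
      vertex 26.6 27.0 24.6
      vertex 0.0 27.0 24.6
    endloop
  endfacet
  facet normal 0.0000 -1.0000 0.0000
    outer loop
      vertex 0.0 0.0 0.0
      vertex 26.6 0.0 0.0
      vertex 26.6 0.0 24.6
    endloop
  endfacet
  facet normal 0.0000 -1.0000 0.0000
    outer loop
      vertex 0.0 0.0 0.0
      vertex 26.6 0.0 24.6
      vertex 0.0 0.0 24.6
    endloop
  endfacet
  facet normal 0.0000 1.0000 0.0000
    outer loop
      vertex 26.6 27.0 24.6
      vertex 26.6 27.0 0.0
      vertex 0.0 27.0 0.0
    endloop
  endfacet
  facet normal 0.0000 1.0000 0.0000
    outer loop
      vertex 0.0 27.0 24.6
      vertex 26.6 27.0 24.6
      vertex 0.0 27.0 0.0
    endloop
  endfacet
  facet normal -1.0000 0.0000 0.0000
    outer loop
      vertex 0.0 27.0 24.6
      vertex 0.0 27.0 0.0
      vertex 0.0 0.0 0.0
    endloop
  endfacet
  facet normal -1.0000 0.0000 0.0000
    outer loop
      vertex 0.0 0.0 24.6
      vertex 0.0 27.0 24.6
      vertex 0.0 0.0 0.0
    endloop
  endfacet
  facet normal 1.0000 0.0000 0.0000
    outer loop
      vertex 26.6 0.0 0.0
      vertex 26.6 27.0 0.0
      vertex 26.6 27.0 24.6
    endloop
  endfacet
  facet normal 1.0000 0.0000 0.0000
    outer loop
      vertex 26.6 0.0 0.0
      vertex 26.6 27.0 24.6
      vertex 26.6 0.0 24.6
    endloop
  endfacet
endsolid part

The G0 Z moves step by Δz≈3.1 mm. Every layer's G1 loop is the same polygon, so the solid is a straight extrusion of it from z=0 to z≈24.6. Closing with flat bottom and top caps and triangulating gives 12 facets — a rectangular box, roughly 26.6 × 27 mm footprint and 24.6 mm tall.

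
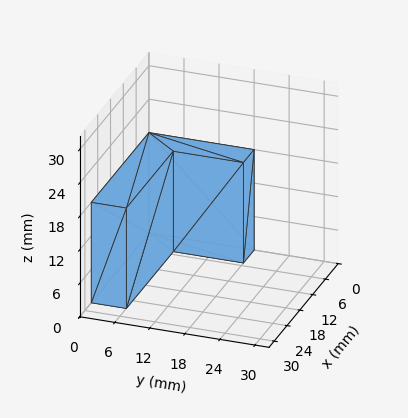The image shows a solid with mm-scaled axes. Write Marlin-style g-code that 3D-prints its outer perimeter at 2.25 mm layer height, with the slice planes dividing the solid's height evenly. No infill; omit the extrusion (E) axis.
Reading the render: the shape is an L-shaped prism: outer 27 × 18 mm, arm thicknesses ≈ 6 mm (horizontal) and 5 mm (vertical), extruded 18 mm in z (dimensions read to the nearest mm from the axis ticks). For the g-code, the solid's height is divided into equal slices at the stated Δz and each level perimeter traced with G1 moves after a G0 lift.

; perimeter-only toolpath
G21 ; units = mm
G90 ; absolute positioning
G28 ; home
; layer 1
G0 Z2.25
G0 X0.00 Y0.00
G1 X27.00 Y0.00
G1 X27.00 Y6.00
G1 X5.00 Y6.00
G1 X5.00 Y18.00
G1 X0.00 Y18.00
G1 X0.00 Y0.00
; layer 2
G0 Z4.50
G0 X0.00 Y0.00
G1 X27.00 Y0.00
G1 X27.00 Y6.00
G1 X5.00 Y6.00
G1 X5.00 Y18.00
G1 X0.00 Y18.00
G1 X0.00 Y0.00
; layer 3
G0 Z6.75
G0 X0.00 Y0.00
G1 X27.00 Y0.00
G1 X27.00 Y6.00
G1 X5.00 Y6.00
G1 X5.00 Y18.00
G1 X0.00 Y18.00
G1 X0.00 Y0.00
; layer 4
G0 Z9.00
G0 X0.00 Y0.00
G1 X27.00 Y0.00
G1 X27.00 Y6.00
G1 X5.00 Y6.00
G1 X5.00 Y18.00
G1 X0.00 Y18.00
G1 X0.00 Y0.00
; layer 5
G0 Z11.25
G0 X0.00 Y0.00
G1 X27.00 Y0.00
G1 X27.00 Y6.00
G1 X5.00 Y6.00
G1 X5.00 Y18.00
G1 X0.00 Y18.00
G1 X0.00 Y0.00
; layer 6
G0 Z13.50
G0 X0.00 Y0.00
G1 X27.00 Y0.00
G1 X27.00 Y6.00
G1 X5.00 Y6.00
G1 X5.00 Y18.00
G1 X0.00 Y18.00
G1 X0.00 Y0.00
; layer 7
G0 Z15.75
G0 X0.00 Y0.00
G1 X27.00 Y0.00
G1 X27.00 Y6.00
G1 X5.00 Y6.00
G1 X5.00 Y18.00
G1 X0.00 Y18.00
G1 X0.00 Y0.00
; layer 8
G0 Z18.00
G0 X0.00 Y0.00
G1 X27.00 Y0.00
G1 X27.00 Y6.00
G1 X5.00 Y6.00
G1 X5.00 Y18.00
G1 X0.00 Y18.00
G1 X0.00 Y0.00
M2 ; end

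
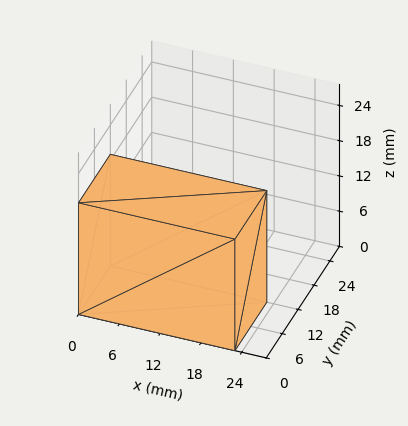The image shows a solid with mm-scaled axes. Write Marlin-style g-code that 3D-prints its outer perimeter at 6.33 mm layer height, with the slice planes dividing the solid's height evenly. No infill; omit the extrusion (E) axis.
Reading the render: the shape is a rectangular box, roughly 23 × 12 mm footprint and 19 mm tall (dimensions read to the nearest mm from the axis ticks). For the g-code, the solid's height is divided into equal slices at the stated Δz and each level perimeter traced with G1 moves after a G0 lift.

; perimeter-only toolpath
G21 ; units = mm
G90 ; absolute positioning
G28 ; home
; layer 1
G0 Z6.33
G0 X0.00 Y0.00
G1 X23.00 Y0.00
G1 X23.00 Y12.00
G1 X0.00 Y12.00
G1 X0.00 Y0.00
; layer 2
G0 Z12.67
G0 X0.00 Y0.00
G1 X23.00 Y0.00
G1 X23.00 Y12.00
G1 X0.00 Y12.00
G1 X0.00 Y0.00
; layer 3
G0 Z19.00
G0 X0.00 Y0.00
G1 X23.00 Y0.00
G1 X23.00 Y12.00
G1 X0.00 Y12.00
G1 X0.00 Y0.00
M2 ; end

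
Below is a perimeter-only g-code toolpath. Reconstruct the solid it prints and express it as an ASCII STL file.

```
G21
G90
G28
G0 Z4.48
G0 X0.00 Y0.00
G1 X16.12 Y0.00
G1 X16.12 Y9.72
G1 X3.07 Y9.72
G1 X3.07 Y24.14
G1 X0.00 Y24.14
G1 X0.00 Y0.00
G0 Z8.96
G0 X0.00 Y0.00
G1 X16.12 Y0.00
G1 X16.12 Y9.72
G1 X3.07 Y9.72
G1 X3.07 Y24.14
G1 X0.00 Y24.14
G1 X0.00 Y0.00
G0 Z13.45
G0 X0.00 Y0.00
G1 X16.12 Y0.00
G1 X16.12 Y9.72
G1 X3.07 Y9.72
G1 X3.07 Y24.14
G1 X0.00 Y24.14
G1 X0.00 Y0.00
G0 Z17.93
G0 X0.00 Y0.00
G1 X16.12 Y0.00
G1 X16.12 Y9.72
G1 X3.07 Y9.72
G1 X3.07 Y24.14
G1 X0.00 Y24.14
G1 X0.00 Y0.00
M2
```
solid part
  facet normal 0.0000 0.0000 -1.0000
    outer loop
      vertex 16.12 9.72 0.00
      vertex 16.12 0.00 0.00
      vertex 0.00 0.00 0.00
    endloop
  endfacet
  facet normal 0.0000 0.0000 -1.0000
    outer loop
      vertex 3.07 9.72 0.00
      vertex 16.12 9.72 0.00
      vertex 0.00 0.00 0.00
    endloop
  endfacet
  facet normal 0.0000 0.0000 -1.0000
    outer loop
      vertex 3.07 24.14 0.00
      vertex 3.07 9.72 0.00
      vertex 0.00 0.00 0.00
    endloop
  endfacet
  facet normal 0.0000 0.0000 -1.0000
    outer loop
      vertex 0.00 24.14 0.00
      vertex 3.07 24.14 0.00
      vertex 0.00 0.00 0.00
    endloop
  endfacet
  facet normal 0.0000 0.0000 1.0000
    outer loop
      vertex 0.00 0.00 17.93
      vertex 16.12 0.00 17.93
      vertex 16.12 9.72 17.93
    endloop
  endfacet
  facet normal 0.0000 0.0000 1.0000
    outer loop
      vertex 0.00 0.00 17.93
      vertex 16.12 9.72 17.93
      vertex 3.07 9.72 17.93
    endloop
  endfacet
  facet normal 0.0000 0.0000 1.0000
    outer loop
      vertex 0.00 0.00 17.93
      vertex 3.07 9.72 17.93
      vertex 3.07 24.14 17.93
    endloop
  endfacet
  facet normal 0.0000 0.0000 1.0000
    outer loop
      vertex 0.00 0.00 17.93
      vertex 3.07 24.14 17.93
      vertex 0.00 24.14 17.93
    endloop
  endfacet
  facet normal 0.0000 -1.0000 0.0000
    outer loop
      vertex 0.00 0.00 0.00
      vertex 16.12 0.00 0.00
      vertex 16.12 0.00 17.93
    endloop
  endfacet
  facet normal 0.0000 -1.0000 0.0000
    outer loop
      vertex 0.00 0.00 0.00
      vertex 16.12 0.00 17.93
      vertex 0.00 0.00 17.93
    endloop
  endfacet
  facet normal 1.0000 0.0000 0.0000
    outer loop
      vertex 16.12 0.00 0.00
      vertex 16.12 9.72 0.00
      vertex 16.12 9.72 17.93
    endloop
  endfacet
  facet normal 1.0000 0.0000 0.0000
    outer loop
      vertex 16.12 0.00 0.00
      vertex 16.12 9.72 17.93
      vertex 16.12 0.00 17.93
    endloop
  endfacet
  facet normal 0.0000 1.0000 0.0000
    outer loop
      vertex 16.12 9.72 0.00
      vertex 3.07 9.72 0.00
      vertex 3.07 9.72 17.93
    endloop
  endfacet
  facet normal 0.0000 1.0000 0.0000
    outer loop
      vertex 16.12 9.72 0.00
      vertex 3.07 9.72 17.93
      vertex 16.12 9.72 17.93
    endloop
  endfacet
  facet normal 1.0000 0.0000 0.0000
    outer loop
      vertex 3.07 9.72 0.00
      vertex 3.07 24.14 0.00
      vertex 3.07 24.14 17.93
    endloop
  endfacet
  facet normal 1.0000 0.0000 0.0000
    outer loop
      vertex 3.07 9.72 0.00
      vertex 3.07 24.14 17.93
      vertex 3.07 9.72 17.93
    endloop
  endfacet
  facet normal 0.0000 1.0000 0.0000
    outer loop
      vertex 3.07 24.14 0.00
      vertex 0.00 24.14 0.00
      vertex 0.00 24.14 17.93
    endloop
  endfacet
  facet normal 0.0000 1.0000 0.0000
    outer loop
      vertex 3.07 24.14 0.00
      vertex 0.00 24.14 17.93
      vertex 3.07 24.14 17.93
    endloop
  endfacet
  facet normal -1.0000 0.0000 0.0000
    outer loop
      vertex 0.00 24.14 0.00
      vertex 0.00 0.00 0.00
      vertex 0.00 0.00 17.93
    endloop
  endfacet
  facet normal -1.0000 0.0000 0.0000
    outer loop
      vertex 0.00 24.14 0.00
      vertex 0.00 0.00 17.93
      vertex 0.00 24.14 17.93
    endloop
  endfacet
endsolid part

The G0 Z moves step by Δz≈4.48 mm. Every layer's G1 loop is the same polygon, so the solid is a straight extrusion of it from z=0 to z≈17.9. Closing with flat bottom and top caps and triangulating gives 20 facets — an L-shaped prism: outer 16.1 × 24.1 mm, arm thicknesses ≈ 9.72 mm (horizontal) and 3.07 mm (vertical), extruded 17.9 mm in z.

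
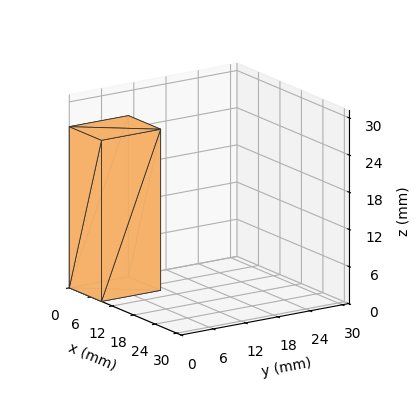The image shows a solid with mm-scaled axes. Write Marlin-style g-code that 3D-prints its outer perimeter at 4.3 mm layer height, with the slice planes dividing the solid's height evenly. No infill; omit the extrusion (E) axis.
Reading the render: the shape is a rectangular box, roughly 9 × 11 mm footprint and 26 mm tall (dimensions read to the nearest mm from the axis ticks). For the g-code, the solid's height is divided into equal slices at the stated Δz and each level perimeter traced with G1 moves after a G0 lift.

; perimeter-only toolpath
G21 ; units = mm
G90 ; absolute positioning
G28 ; home
; layer 1
G0 Z4.3
G0 X0.0 Y0.0
G1 X9.0 Y0.0
G1 X9.0 Y11.0
G1 X0.0 Y11.0
G1 X0.0 Y0.0
; layer 2
G0 Z8.7
G0 X0.0 Y0.0
G1 X9.0 Y0.0
G1 X9.0 Y11.0
G1 X0.0 Y11.0
G1 X0.0 Y0.0
; layer 3
G0 Z13.0
G0 X0.0 Y0.0
G1 X9.0 Y0.0
G1 X9.0 Y11.0
G1 X0.0 Y11.0
G1 X0.0 Y0.0
; layer 4
G0 Z17.3
G0 X0.0 Y0.0
G1 X9.0 Y0.0
G1 X9.0 Y11.0
G1 X0.0 Y11.0
G1 X0.0 Y0.0
; layer 5
G0 Z21.7
G0 X0.0 Y0.0
G1 X9.0 Y0.0
G1 X9.0 Y11.0
G1 X0.0 Y11.0
G1 X0.0 Y0.0
; layer 6
G0 Z26.0
G0 X0.0 Y0.0
G1 X9.0 Y0.0
G1 X9.0 Y11.0
G1 X0.0 Y11.0
G1 X0.0 Y0.0
M2 ; end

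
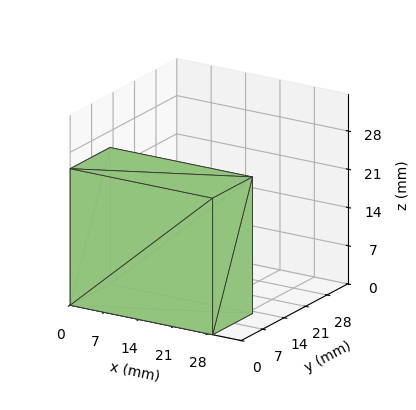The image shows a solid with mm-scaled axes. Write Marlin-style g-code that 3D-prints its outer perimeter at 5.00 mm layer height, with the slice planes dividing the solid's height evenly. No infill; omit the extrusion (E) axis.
Reading the render: the shape is a rectangular box, roughly 29 × 13 mm footprint and 25 mm tall (dimensions read to the nearest mm from the axis ticks). For the g-code, the solid's height is divided into equal slices at the stated Δz and each level perimeter traced with G1 moves after a G0 lift.

; perimeter-only toolpath
G21 ; units = mm
G90 ; absolute positioning
G28 ; home
; layer 1
G0 Z5.00
G0 X0.00 Y0.00
G1 X29.00 Y0.00
G1 X29.00 Y13.00
G1 X0.00 Y13.00
G1 X0.00 Y0.00
; layer 2
G0 Z10.00
G0 X0.00 Y0.00
G1 X29.00 Y0.00
G1 X29.00 Y13.00
G1 X0.00 Y13.00
G1 X0.00 Y0.00
; layer 3
G0 Z15.00
G0 X0.00 Y0.00
G1 X29.00 Y0.00
G1 X29.00 Y13.00
G1 X0.00 Y13.00
G1 X0.00 Y0.00
; layer 4
G0 Z20.00
G0 X0.00 Y0.00
G1 X29.00 Y0.00
G1 X29.00 Y13.00
G1 X0.00 Y13.00
G1 X0.00 Y0.00
; layer 5
G0 Z25.00
G0 X0.00 Y0.00
G1 X29.00 Y0.00
G1 X29.00 Y13.00
G1 X0.00 Y13.00
G1 X0.00 Y0.00
M2 ; end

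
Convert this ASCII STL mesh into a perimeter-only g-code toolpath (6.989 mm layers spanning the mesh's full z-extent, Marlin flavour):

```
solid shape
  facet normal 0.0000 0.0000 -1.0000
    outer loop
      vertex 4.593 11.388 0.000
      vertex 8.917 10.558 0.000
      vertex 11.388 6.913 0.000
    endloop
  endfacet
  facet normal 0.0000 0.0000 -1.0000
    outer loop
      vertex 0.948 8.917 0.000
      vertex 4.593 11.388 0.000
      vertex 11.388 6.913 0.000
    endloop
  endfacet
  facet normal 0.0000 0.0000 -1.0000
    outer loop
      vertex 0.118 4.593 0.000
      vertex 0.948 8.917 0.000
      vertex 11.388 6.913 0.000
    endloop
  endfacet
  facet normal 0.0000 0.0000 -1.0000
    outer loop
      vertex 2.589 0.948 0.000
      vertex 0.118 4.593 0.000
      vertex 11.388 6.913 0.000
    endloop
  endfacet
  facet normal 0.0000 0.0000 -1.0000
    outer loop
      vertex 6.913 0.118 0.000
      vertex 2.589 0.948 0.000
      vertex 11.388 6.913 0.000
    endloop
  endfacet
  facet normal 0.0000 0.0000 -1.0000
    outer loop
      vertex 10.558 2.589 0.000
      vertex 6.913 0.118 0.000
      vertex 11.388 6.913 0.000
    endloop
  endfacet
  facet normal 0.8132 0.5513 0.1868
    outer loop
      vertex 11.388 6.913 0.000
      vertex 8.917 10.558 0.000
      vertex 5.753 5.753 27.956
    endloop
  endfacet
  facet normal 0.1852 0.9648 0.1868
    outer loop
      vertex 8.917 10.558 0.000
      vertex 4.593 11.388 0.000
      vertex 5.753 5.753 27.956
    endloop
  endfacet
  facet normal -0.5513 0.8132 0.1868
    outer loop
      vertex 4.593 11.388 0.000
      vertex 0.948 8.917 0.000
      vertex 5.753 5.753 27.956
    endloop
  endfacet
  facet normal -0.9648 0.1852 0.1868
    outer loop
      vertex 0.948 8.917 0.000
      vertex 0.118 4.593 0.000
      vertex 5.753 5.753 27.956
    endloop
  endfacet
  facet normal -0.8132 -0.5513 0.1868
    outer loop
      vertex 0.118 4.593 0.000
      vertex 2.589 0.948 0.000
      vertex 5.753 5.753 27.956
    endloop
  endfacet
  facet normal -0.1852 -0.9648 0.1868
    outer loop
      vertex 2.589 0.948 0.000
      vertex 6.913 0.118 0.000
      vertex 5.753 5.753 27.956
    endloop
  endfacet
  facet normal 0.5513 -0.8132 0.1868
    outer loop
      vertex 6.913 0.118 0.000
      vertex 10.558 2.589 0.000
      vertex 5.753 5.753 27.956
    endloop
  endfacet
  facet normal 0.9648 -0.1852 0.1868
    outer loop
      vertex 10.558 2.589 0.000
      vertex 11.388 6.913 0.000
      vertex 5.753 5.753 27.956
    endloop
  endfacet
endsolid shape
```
; perimeter-only toolpath
G21 ; units = mm
G90 ; absolute positioning
G28 ; home
; layer 1
G0 Z6.989
G0 X9.979 Y6.623
G1 X8.126 Y9.357
G1 X4.883 Y9.979
G1 X2.149 Y8.126
G1 X1.527 Y4.883
G1 X3.380 Y2.149
G1 X6.623 Y1.527
G1 X9.357 Y3.380
G1 X9.979 Y6.623
; layer 2
G0 Z13.978
G0 X8.570 Y6.333
G1 X7.335 Y8.155
G1 X5.173 Y8.570
G1 X3.351 Y7.335
G1 X2.936 Y5.173
G1 X4.171 Y3.351
G1 X6.333 Y2.936
G1 X8.155 Y4.171
G1 X8.570 Y6.333
; layer 3
G0 Z20.967
G0 X7.162 Y6.043
G1 X6.544 Y6.954
G1 X5.463 Y7.162
G1 X4.552 Y6.544
G1 X4.344 Y5.463
G1 X4.962 Y4.552
G1 X6.043 Y4.344
G1 X6.954 Y4.962
G1 X7.162 Y6.043
M2 ; end

The solid is a regular 8-sided pyramid, base circumscribed radius ≈ 5.75 mm, apex at z ≈ 28 mm. Slicing at Δz = 6.989 mm — 4 equal slices spanning the solid's height, so layer i sits at z = i·h/4 — gives 3 non-empty perimeters. Each is a 8-segment closed polygon; G0 lifts to the layer z and rapids to the start vertex, then G1 traces the edges. The cross-section shrinks linearly with z (the slice at the apex is degenerate and omitted).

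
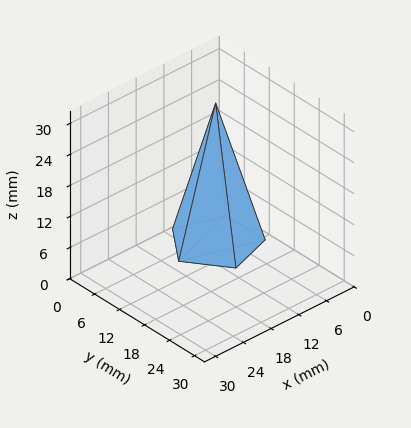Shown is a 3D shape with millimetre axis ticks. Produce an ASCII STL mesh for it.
Reading the render: the shape is a regular 5-sided pyramid, base circumscribed radius ≈ 8 mm, apex at z ≈ 27 mm (dimensions read to the nearest mm from the axis ticks). For the STL, each face is triangulated and given an outward normal.

solid part
  facet normal 0.0000 0.0000 -1.0000
    outer loop
      vertex 1.528 12.702 0.000
      vertex 10.472 15.608 0.000
      vertex 16.000 8.000 0.000
    endloop
  endfacet
  facet normal 0.0000 0.0000 -1.0000
    outer loop
      vertex 1.528 3.298 0.000
      vertex 1.528 12.702 0.000
      vertex 16.000 8.000 0.000
    endloop
  endfacet
  facet normal 0.0000 0.0000 -1.0000
    outer loop
      vertex 10.472 0.392 0.000
      vertex 1.528 3.298 0.000
      vertex 16.000 8.000 0.000
    endloop
  endfacet
  facet normal 0.7867 0.5716 0.2331
    outer loop
      vertex 16.000 8.000 0.000
      vertex 10.472 15.608 0.000
      vertex 8.000 8.000 27.000
    endloop
  endfacet
  facet normal -0.3005 0.9249 0.2331
    outer loop
      vertex 10.472 15.608 0.000
      vertex 1.528 12.702 0.000
      vertex 8.000 8.000 27.000
    endloop
  endfacet
  facet normal -0.9725 0.0000 0.2331
    outer loop
      vertex 1.528 12.702 0.000
      vertex 1.528 3.298 0.000
      vertex 8.000 8.000 27.000
    endloop
  endfacet
  facet normal -0.3005 -0.9249 0.2331
    outer loop
      vertex 1.528 3.298 0.000
      vertex 10.472 0.392 0.000
      vertex 8.000 8.000 27.000
    endloop
  endfacet
  facet normal 0.7867 -0.5716 0.2331
    outer loop
      vertex 10.472 0.392 0.000
      vertex 16.000 8.000 0.000
      vertex 8.000 8.000 27.000
    endloop
  endfacet
endsolid part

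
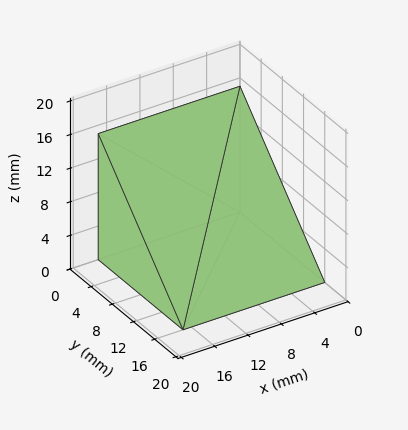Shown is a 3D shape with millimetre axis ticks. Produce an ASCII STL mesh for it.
Reading the render: the shape is a wedge (ramp): 17 × 16 mm base, rising to 15 mm along the y=0 edge and sloping linearly to z=0 at y=16 (dimensions read to the nearest mm from the axis ticks). For the STL, each face is triangulated and given an outward normal.

solid part
  facet normal 0.0000 0.0000 -1.0000
    outer loop
      vertex 17.0 16.0 0.0
      vertex 17.0 0.0 0.0
      vertex 0.0 0.0 0.0
    endloop
  endfacet
  facet normal 0.0000 0.0000 -1.0000
    outer loop
      vertex 0.0 16.0 0.0
      vertex 17.0 16.0 0.0
      vertex 0.0 0.0 0.0
    endloop
  endfacet
  facet normal 0.0000 -1.0000 0.0000
    outer loop
      vertex 0.0 0.0 0.0
      vertex 17.0 0.0 0.0
      vertex 17.0 0.0 15.0
    endloop
  endfacet
  facet normal 0.0000 -1.0000 0.0000
    outer loop
      vertex 0.0 0.0 0.0
      vertex 17.0 0.0 15.0
      vertex 0.0 0.0 15.0
    endloop
  endfacet
  facet normal 0.0000 0.6839 0.7295
    outer loop
      vertex 0.0 0.0 15.0
      vertex 17.0 0.0 15.0
      vertex 17.0 16.0 0.0
    endloop
  endfacet
  facet normal 0.0000 0.6839 0.7295
    outer loop
      vertex 0.0 0.0 15.0
      vertex 17.0 16.0 0.0
      vertex 0.0 16.0 0.0
    endloop
  endfacet
  facet normal -1.0000 0.0000 0.0000
    outer loop
      vertex 0.0 0.0 15.0
      vertex 0.0 16.0 0.0
      vertex 0.0 0.0 0.0
    endloop
  endfacet
  facet normal 1.0000 0.0000 0.0000
    outer loop
      vertex 17.0 0.0 0.0
      vertex 17.0 16.0 0.0
      vertex 17.0 0.0 15.0
    endloop
  endfacet
endsolid part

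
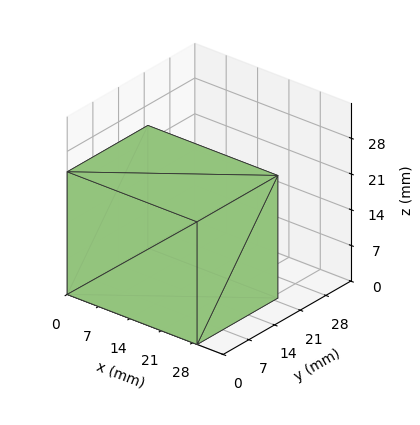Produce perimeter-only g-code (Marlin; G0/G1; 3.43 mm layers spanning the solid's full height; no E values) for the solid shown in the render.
Reading the render: the shape is a rectangular box, roughly 29 × 22 mm footprint and 24 mm tall (dimensions read to the nearest mm from the axis ticks). For the g-code, the solid's height is divided into equal slices at the stated Δz and each level perimeter traced with G1 moves after a G0 lift.

; perimeter-only toolpath
G21 ; units = mm
G90 ; absolute positioning
G28 ; home
; layer 1
G0 Z3.43
G0 X0.00 Y0.00
G1 X29.00 Y0.00
G1 X29.00 Y22.00
G1 X0.00 Y22.00
G1 X0.00 Y0.00
; layer 2
G0 Z6.86
G0 X0.00 Y0.00
G1 X29.00 Y0.00
G1 X29.00 Y22.00
G1 X0.00 Y22.00
G1 X0.00 Y0.00
; layer 3
G0 Z10.29
G0 X0.00 Y0.00
G1 X29.00 Y0.00
G1 X29.00 Y22.00
G1 X0.00 Y22.00
G1 X0.00 Y0.00
; layer 4
G0 Z13.71
G0 X0.00 Y0.00
G1 X29.00 Y0.00
G1 X29.00 Y22.00
G1 X0.00 Y22.00
G1 X0.00 Y0.00
; layer 5
G0 Z17.14
G0 X0.00 Y0.00
G1 X29.00 Y0.00
G1 X29.00 Y22.00
G1 X0.00 Y22.00
G1 X0.00 Y0.00
; layer 6
G0 Z20.57
G0 X0.00 Y0.00
G1 X29.00 Y0.00
G1 X29.00 Y22.00
G1 X0.00 Y22.00
G1 X0.00 Y0.00
; layer 7
G0 Z24.00
G0 X0.00 Y0.00
G1 X29.00 Y0.00
G1 X29.00 Y22.00
G1 X0.00 Y22.00
G1 X0.00 Y0.00
M2 ; end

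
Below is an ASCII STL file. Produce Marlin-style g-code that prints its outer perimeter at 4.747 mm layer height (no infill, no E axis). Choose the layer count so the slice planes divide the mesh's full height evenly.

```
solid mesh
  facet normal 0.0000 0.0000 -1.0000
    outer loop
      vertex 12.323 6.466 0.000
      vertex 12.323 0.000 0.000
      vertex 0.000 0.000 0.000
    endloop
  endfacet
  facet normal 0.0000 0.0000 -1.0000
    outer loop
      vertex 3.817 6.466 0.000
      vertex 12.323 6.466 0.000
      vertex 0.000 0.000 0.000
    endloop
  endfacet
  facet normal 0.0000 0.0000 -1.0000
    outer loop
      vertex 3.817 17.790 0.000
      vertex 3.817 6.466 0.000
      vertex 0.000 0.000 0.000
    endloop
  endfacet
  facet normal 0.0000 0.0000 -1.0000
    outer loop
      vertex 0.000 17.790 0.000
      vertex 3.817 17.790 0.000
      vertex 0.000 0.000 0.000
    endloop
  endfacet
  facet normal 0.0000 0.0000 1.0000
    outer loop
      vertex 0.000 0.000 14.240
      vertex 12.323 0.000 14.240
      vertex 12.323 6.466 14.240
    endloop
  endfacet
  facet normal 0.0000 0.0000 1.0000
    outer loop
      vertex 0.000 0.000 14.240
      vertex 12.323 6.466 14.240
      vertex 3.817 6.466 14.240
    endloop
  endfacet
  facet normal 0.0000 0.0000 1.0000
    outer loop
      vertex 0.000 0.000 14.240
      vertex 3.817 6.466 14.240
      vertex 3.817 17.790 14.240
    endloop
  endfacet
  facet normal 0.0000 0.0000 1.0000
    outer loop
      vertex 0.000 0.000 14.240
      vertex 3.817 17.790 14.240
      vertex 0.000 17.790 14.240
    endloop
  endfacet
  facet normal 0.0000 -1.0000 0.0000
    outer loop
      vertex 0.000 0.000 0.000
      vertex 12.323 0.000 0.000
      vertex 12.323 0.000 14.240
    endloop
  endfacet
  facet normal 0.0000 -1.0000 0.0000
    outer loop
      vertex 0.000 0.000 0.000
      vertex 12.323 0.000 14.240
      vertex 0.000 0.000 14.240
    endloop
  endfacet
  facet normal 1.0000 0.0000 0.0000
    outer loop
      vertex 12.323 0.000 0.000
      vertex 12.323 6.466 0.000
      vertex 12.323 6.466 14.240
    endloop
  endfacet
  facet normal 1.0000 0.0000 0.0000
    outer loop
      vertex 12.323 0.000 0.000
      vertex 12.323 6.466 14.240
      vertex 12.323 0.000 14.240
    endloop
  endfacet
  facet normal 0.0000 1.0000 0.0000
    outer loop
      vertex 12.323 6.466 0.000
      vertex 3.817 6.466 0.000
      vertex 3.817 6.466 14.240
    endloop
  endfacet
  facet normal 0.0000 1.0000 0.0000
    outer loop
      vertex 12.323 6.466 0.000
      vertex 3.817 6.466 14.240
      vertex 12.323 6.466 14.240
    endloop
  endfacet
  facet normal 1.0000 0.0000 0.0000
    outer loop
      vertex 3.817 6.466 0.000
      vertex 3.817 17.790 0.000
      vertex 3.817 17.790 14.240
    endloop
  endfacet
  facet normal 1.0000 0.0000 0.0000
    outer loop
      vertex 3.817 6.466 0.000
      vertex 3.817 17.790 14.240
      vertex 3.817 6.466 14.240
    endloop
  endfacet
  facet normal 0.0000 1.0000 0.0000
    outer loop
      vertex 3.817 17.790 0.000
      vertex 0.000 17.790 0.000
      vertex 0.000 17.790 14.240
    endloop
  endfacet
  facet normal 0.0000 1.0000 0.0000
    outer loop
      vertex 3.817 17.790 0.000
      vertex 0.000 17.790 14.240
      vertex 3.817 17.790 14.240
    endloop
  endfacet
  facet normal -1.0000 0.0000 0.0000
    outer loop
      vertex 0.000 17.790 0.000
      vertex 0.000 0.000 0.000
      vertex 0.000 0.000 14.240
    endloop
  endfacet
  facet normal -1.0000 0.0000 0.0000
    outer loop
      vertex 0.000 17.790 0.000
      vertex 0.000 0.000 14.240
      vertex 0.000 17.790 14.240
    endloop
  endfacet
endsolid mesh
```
; perimeter-only toolpath
G21 ; units = mm
G90 ; absolute positioning
G28 ; home
; layer 1
G0 Z4.747
G0 X0.000 Y0.000
G1 X12.323 Y0.000
G1 X12.323 Y6.466
G1 X3.817 Y6.466
G1 X3.817 Y17.790
G1 X0.000 Y17.790
G1 X0.000 Y0.000
; layer 2
G0 Z9.493
G0 X0.000 Y0.000
G1 X12.323 Y0.000
G1 X12.323 Y6.466
G1 X3.817 Y6.466
G1 X3.817 Y17.790
G1 X0.000 Y17.790
G1 X0.000 Y0.000
; layer 3
G0 Z14.240
G0 X0.000 Y0.000
G1 X12.323 Y0.000
G1 X12.323 Y6.466
G1 X3.817 Y6.466
G1 X3.817 Y17.790
G1 X0.000 Y17.790
G1 X0.000 Y0.000
M2 ; end

The solid is an L-shaped prism: outer 12.3 × 17.8 mm, arm thicknesses ≈ 6.47 mm (horizontal) and 3.82 mm (vertical), extruded 14.2 mm in z. Slicing at Δz = 4.747 mm — 3 equal slices spanning the solid's height, so layer i sits at z = i·h/3 — gives 3 non-empty perimeters. Each is a 6-segment closed polygon; G0 lifts to the layer z and rapids to the start vertex, then G1 traces the edges.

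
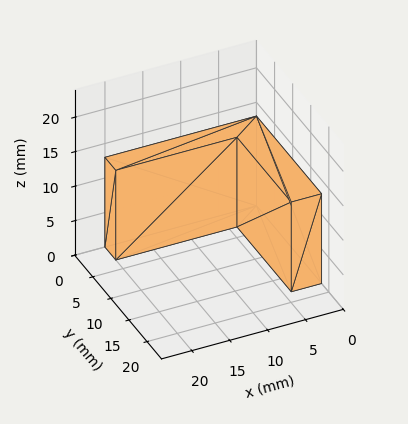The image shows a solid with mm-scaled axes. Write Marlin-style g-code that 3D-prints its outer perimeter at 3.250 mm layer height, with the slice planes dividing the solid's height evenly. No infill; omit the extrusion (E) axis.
Reading the render: the shape is an L-shaped prism: outer 20 × 18 mm, arm thicknesses ≈ 3 mm (horizontal) and 4 mm (vertical), extruded 13 mm in z (dimensions read to the nearest mm from the axis ticks). For the g-code, the solid's height is divided into equal slices at the stated Δz and each level perimeter traced with G1 moves after a G0 lift.

; perimeter-only toolpath
G21 ; units = mm
G90 ; absolute positioning
G28 ; home
; layer 1
G0 Z3.250
G0 X0.000 Y0.000
G1 X20.000 Y0.000
G1 X20.000 Y3.000
G1 X4.000 Y3.000
G1 X4.000 Y18.000
G1 X0.000 Y18.000
G1 X0.000 Y0.000
; layer 2
G0 Z6.500
G0 X0.000 Y0.000
G1 X20.000 Y0.000
G1 X20.000 Y3.000
G1 X4.000 Y3.000
G1 X4.000 Y18.000
G1 X0.000 Y18.000
G1 X0.000 Y0.000
; layer 3
G0 Z9.750
G0 X0.000 Y0.000
G1 X20.000 Y0.000
G1 X20.000 Y3.000
G1 X4.000 Y3.000
G1 X4.000 Y18.000
G1 X0.000 Y18.000
G1 X0.000 Y0.000
; layer 4
G0 Z13.000
G0 X0.000 Y0.000
G1 X20.000 Y0.000
G1 X20.000 Y3.000
G1 X4.000 Y3.000
G1 X4.000 Y18.000
G1 X0.000 Y18.000
G1 X0.000 Y0.000
M2 ; end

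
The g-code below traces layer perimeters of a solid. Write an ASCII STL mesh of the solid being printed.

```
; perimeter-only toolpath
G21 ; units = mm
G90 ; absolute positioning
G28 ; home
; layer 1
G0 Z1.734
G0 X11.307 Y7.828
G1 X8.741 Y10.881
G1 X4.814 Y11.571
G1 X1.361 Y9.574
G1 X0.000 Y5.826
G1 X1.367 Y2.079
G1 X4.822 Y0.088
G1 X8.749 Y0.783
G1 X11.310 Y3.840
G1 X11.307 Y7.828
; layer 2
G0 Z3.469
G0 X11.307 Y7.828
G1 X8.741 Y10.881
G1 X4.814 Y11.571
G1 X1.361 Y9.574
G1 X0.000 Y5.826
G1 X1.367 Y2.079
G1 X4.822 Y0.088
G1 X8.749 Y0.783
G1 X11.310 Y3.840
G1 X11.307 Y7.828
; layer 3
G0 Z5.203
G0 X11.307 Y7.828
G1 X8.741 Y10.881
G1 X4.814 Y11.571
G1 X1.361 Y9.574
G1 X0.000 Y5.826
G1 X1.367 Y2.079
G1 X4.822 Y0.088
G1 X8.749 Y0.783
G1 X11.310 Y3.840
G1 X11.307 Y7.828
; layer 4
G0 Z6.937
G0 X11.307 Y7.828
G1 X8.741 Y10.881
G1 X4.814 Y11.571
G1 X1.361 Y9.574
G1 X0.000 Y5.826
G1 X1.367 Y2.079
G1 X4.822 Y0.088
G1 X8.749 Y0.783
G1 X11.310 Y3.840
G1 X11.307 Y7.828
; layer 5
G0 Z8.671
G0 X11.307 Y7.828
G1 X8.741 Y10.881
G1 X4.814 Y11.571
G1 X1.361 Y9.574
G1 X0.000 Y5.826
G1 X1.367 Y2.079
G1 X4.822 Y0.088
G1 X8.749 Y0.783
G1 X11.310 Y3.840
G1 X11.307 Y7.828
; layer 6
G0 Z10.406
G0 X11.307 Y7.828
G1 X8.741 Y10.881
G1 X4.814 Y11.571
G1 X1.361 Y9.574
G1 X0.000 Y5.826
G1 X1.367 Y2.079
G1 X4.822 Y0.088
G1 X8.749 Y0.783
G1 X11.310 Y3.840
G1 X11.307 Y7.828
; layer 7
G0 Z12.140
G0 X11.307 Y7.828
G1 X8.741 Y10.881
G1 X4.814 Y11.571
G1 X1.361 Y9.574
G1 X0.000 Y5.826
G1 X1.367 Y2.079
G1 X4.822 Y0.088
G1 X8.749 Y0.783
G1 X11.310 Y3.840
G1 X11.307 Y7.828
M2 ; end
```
solid part
  facet normal 0.0000 0.0000 -1.0000
    outer loop
      vertex 4.814 11.571 0.000
      vertex 8.741 10.881 0.000
      vertex 11.307 7.828 0.000
    endloop
  endfacet
  facet normal 0.0000 0.0000 -1.0000
    outer loop
      vertex 1.361 9.574 0.000
      vertex 4.814 11.571 0.000
      vertex 11.307 7.828 0.000
    endloop
  endfacet
  facet normal 0.0000 0.0000 -1.0000
    outer loop
      vertex 0.000 5.826 0.000
      vertex 1.361 9.574 0.000
      vertex 11.307 7.828 0.000
    endloop
  endfacet
  facet normal 0.0000 0.0000 -1.0000
    outer loop
      vertex 1.367 2.079 0.000
      vertex 0.000 5.826 0.000
      vertex 11.307 7.828 0.000
    endloop
  endfacet
  facet normal 0.0000 0.0000 -1.0000
    outer loop
      vertex 4.822 0.088 0.000
      vertex 1.367 2.079 0.000
      vertex 11.307 7.828 0.000
    endloop
  endfacet
  facet normal 0.0000 0.0000 -1.0000
    outer loop
      vertex 8.749 0.783 0.000
      vertex 4.822 0.088 0.000
      vertex 11.307 7.828 0.000
    endloop
  endfacet
  facet normal 0.0000 0.0000 -1.0000
    outer loop
      vertex 11.310 3.840 0.000
      vertex 8.749 0.783 0.000
      vertex 11.307 7.828 0.000
    endloop
  endfacet
  facet normal 0.0000 0.0000 1.0000
    outer loop
      vertex 11.307 7.828 12.140
      vertex 8.741 10.881 12.140
      vertex 4.814 11.571 12.140
    endloop
  endfacet
  facet normal 0.0000 0.0000 1.0000
    outer loop
      vertex 11.307 7.828 12.140
      vertex 4.814 11.571 12.140
      vertex 1.361 9.574 12.140
    endloop
  endfacet
  facet normal 0.0000 0.0000 1.0000
    outer loop
      vertex 11.307 7.828 12.140
      vertex 1.361 9.574 12.140
      vertex 0.000 5.826 12.140
    endloop
  endfacet
  facet normal 0.0000 0.0000 1.0000
    outer loop
      vertex 11.307 7.828 12.140
      vertex 0.000 5.826 12.140
      vertex 1.367 2.079 12.140
    endloop
  endfacet
  facet normal 0.0000 0.0000 1.0000
    outer loop
      vertex 11.307 7.828 12.140
      vertex 1.367 2.079 12.140
      vertex 4.822 0.088 12.140
    endloop
  endfacet
  facet normal 0.0000 0.0000 1.0000
    outer loop
      vertex 11.307 7.828 12.140
      vertex 4.822 0.088 12.140
      vertex 8.749 0.783 12.140
    endloop
  endfacet
  facet normal 0.0000 0.0000 1.0000
    outer loop
      vertex 11.307 7.828 12.140
      vertex 8.749 0.783 12.140
      vertex 11.310 3.840 12.140
    endloop
  endfacet
  facet normal 0.7655 0.6434 0.0000
    outer loop
      vertex 11.307 7.828 0.000
      vertex 8.741 10.881 0.000
      vertex 8.741 10.881 12.140
    endloop
  endfacet
  facet normal 0.7655 0.6434 0.0000
    outer loop
      vertex 11.307 7.828 0.000
      vertex 8.741 10.881 12.140
      vertex 11.307 7.828 12.140
    endloop
  endfacet
  facet normal 0.1731 0.9849 0.0000
    outer loop
      vertex 8.741 10.881 0.000
      vertex 4.814 11.571 0.000
      vertex 4.814 11.571 12.140
    endloop
  endfacet
  facet normal 0.1731 0.9849 0.0000
    outer loop
      vertex 8.741 10.881 0.000
      vertex 4.814 11.571 12.140
      vertex 8.741 10.881 12.140
    endloop
  endfacet
  facet normal -0.5006 0.8657 0.0000
    outer loop
      vertex 4.814 11.571 0.000
      vertex 1.361 9.574 0.000
      vertex 1.361 9.574 12.140
    endloop
  endfacet
  facet normal -0.5006 0.8657 0.0000
    outer loop
      vertex 4.814 11.571 0.000
      vertex 1.361 9.574 12.140
      vertex 4.814 11.571 12.140
    endloop
  endfacet
  facet normal -0.9399 0.3413 0.0000
    outer loop
      vertex 1.361 9.574 0.000
      vertex 0.000 5.826 0.000
      vertex 0.000 5.826 12.140
    endloop
  endfacet
  facet normal -0.9399 0.3413 0.0000
    outer loop
      vertex 1.361 9.574 0.000
      vertex 0.000 5.826 12.140
      vertex 1.361 9.574 12.140
    endloop
  endfacet
  facet normal -0.9394 -0.3427 0.0000
    outer loop
      vertex 0.000 5.826 0.000
      vertex 1.367 2.079 0.000
      vertex 1.367 2.079 12.140
    endloop
  endfacet
  facet normal -0.9394 -0.3427 0.0000
    outer loop
      vertex 0.000 5.826 0.000
      vertex 1.367 2.079 12.140
      vertex 0.000 5.826 12.140
    endloop
  endfacet
  facet normal -0.4993 -0.8664 0.0000
    outer loop
      vertex 1.367 2.079 0.000
      vertex 4.822 0.088 0.000
      vertex 4.822 0.088 12.140
    endloop
  endfacet
  facet normal -0.4993 -0.8664 0.0000
    outer loop
      vertex 1.367 2.079 0.000
      vertex 4.822 0.088 12.140
      vertex 1.367 2.079 12.140
    endloop
  endfacet
  facet normal 0.1743 -0.9847 0.0000
    outer loop
      vertex 4.822 0.088 0.000
      vertex 8.749 0.783 0.000
      vertex 8.749 0.783 12.140
    endloop
  endfacet
  facet normal 0.1743 -0.9847 0.0000
    outer loop
      vertex 4.822 0.088 0.000
      vertex 8.749 0.783 12.140
      vertex 4.822 0.088 12.140
    endloop
  endfacet
  facet normal 0.7666 -0.6422 0.0000
    outer loop
      vertex 8.749 0.783 0.000
      vertex 11.310 3.840 0.000
      vertex 11.310 3.840 12.140
    endloop
  endfacet
  facet normal 0.7666 -0.6422 0.0000
    outer loop
      vertex 8.749 0.783 0.000
      vertex 11.310 3.840 12.140
      vertex 8.749 0.783 12.140
    endloop
  endfacet
  facet normal 1.0000 0.0008 0.0000
    outer loop
      vertex 11.310 3.840 0.000
      vertex 11.307 7.828 0.000
      vertex 11.307 7.828 12.140
    endloop
  endfacet
  facet normal 1.0000 0.0008 0.0000
    outer loop
      vertex 11.310 3.840 0.000
      vertex 11.307 7.828 12.140
      vertex 11.310 3.840 12.140
    endloop
  endfacet
endsolid part

The G0 Z moves step by Δz≈1.734 mm. Every layer's G1 loop is the same polygon, so the solid is a straight extrusion of it from z=0 to z≈12.1. Closing with flat bottom and top caps and triangulating gives 32 facets — a regular 9-sided prism (a cylinder approximated with 9 flat sides), circumscribed radius ≈ 5.83 mm, height ≈ 12.1 mm.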